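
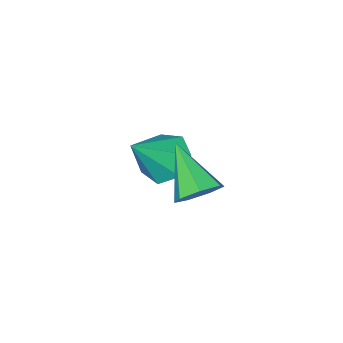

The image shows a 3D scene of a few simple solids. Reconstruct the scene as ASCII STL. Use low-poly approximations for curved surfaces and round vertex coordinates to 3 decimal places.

solid 
facet normal -0.696 0.023 -0.718
outer loop
vertex 0.028 -0.976 0.929
vertex -0.392 -0.706 1.345
vertex 0.029 -0.412 0.946
endloop
endfacet
facet normal 0.946 0.008 -0.323
outer loop
vertex 0.028 -0.976 0.929
vertex 0.029 -0.412 0.946
vertex 0.472 -0.734 2.235
endloop
endfacet
facet normal -0.696 0.022 -0.718
outer loop
vertex 0.029 -0.412 0.946
vertex -0.392 -0.706 1.345
vertex -0.288 -0.07 1.264
endloop
endfacet
facet normal 0.702 0.710 -0.064
outer loop
vertex 0.029 -0.412 0.946
vertex -0.288 -0.07 1.264
vertex 0.472 -0.734 2.235
endloop
endfacet
facet normal -0.697 0.023 -0.717
outer loop
vertex -0.288 -0.07 1.264
vertex -0.392 -0.706 1.345
vertex -0.682 -0.207 1.643
endloop
endfacet
facet normal 0.153 0.868 0.473
outer loop
vertex -0.288 -0.07 1.264
vertex -0.682 -0.207 1.643
vertex 0.472 -0.734 2.235
endloop
endfacet
facet normal -0.697 0.023 -0.717
outer loop
vertex -0.682 -0.207 1.643
vertex -0.392 -0.706 1.345
vertex -0.858 -0.72 1.798
endloop
endfacet
facet normal -0.287 0.366 0.885
outer loop
vertex -0.682 -0.207 1.643
vertex -0.858 -0.72 1.798
vertex 0.472 -0.734 2.235
endloop
endfacet
facet normal -0.697 0.022 -0.717
outer loop
vertex -0.858 -0.72 1.798
vertex -0.392 -0.706 1.345
vertex -0.683 -1.223 1.612
endloop
endfacet
facet normal -0.287 -0.419 0.861
outer loop
vertex -0.858 -0.72 1.798
vertex -0.683 -1.223 1.612
vertex 0.472 -0.734 2.235
endloop
endfacet
facet normal -0.696 0.021 -0.718
outer loop
vertex -0.683 -1.223 1.612
vertex -0.392 -0.706 1.345
vertex -0.288 -1.337 1.226
endloop
endfacet
facet normal 0.152 -0.895 0.420
outer loop
vertex -0.683 -1.223 1.612
vertex -0.288 -1.337 1.226
vertex 0.472 -0.734 2.235
endloop
endfacet
facet normal -0.697 0.020 -0.717
outer loop
vertex -0.288 -1.337 1.226
vertex -0.392 -0.706 1.345
vertex 0.028 -0.976 0.929
endloop
endfacet
facet normal 0.702 -0.704 -0.108
outer loop
vertex -0.288 -1.337 1.226
vertex 0.028 -0.976 0.929
vertex 0.472 -0.734 2.235
endloop
endfacet
facet normal 0.154 0.790 -0.594
outer loop
vertex 0.831 1.964 2.98
vertex 0.629 1.695 2.57
vertex 0.377 2.006 2.918
endloop
endfacet
facet normal -0.103 0.292 0.951
outer loop
vertex 0.831 1.964 2.98
vertex 0.377 2.006 2.918
vertex 0.431 0.685 3.33
endloop
endfacet
facet normal 0.154 0.790 -0.594
outer loop
vertex 0.377 2.006 2.918
vertex 0.629 1.695 2.57
vertex 0.113 1.814 2.594
endloop
endfacet
facet normal -0.807 0.145 0.572
outer loop
vertex 0.377 2.006 2.918
vertex 0.113 1.814 2.594
vertex 0.431 0.685 3.33
endloop
endfacet
facet normal 0.155 0.790 -0.593
outer loop
vertex 0.113 1.814 2.594
vertex 0.629 1.695 2.57
vertex 0.237 1.533 2.252
endloop
endfacet
facet normal -0.944 -0.319 -0.081
outer loop
vertex 0.113 1.814 2.594
vertex 0.237 1.533 2.252
vertex 0.431 0.685 3.33
endloop
endfacet
facet normal 0.155 0.790 -0.594
outer loop
vertex 0.237 1.533 2.252
vertex 0.629 1.695 2.57
vertex 0.656 1.374 2.15
endloop
endfacet
facet normal -0.411 -0.751 -0.517
outer loop
vertex 0.237 1.533 2.252
vertex 0.656 1.374 2.15
vertex 0.431 0.685 3.33
endloop
endfacet
facet normal 0.154 0.790 -0.594
outer loop
vertex 0.656 1.374 2.15
vertex 0.629 1.695 2.57
vertex 1.055 1.457 2.364
endloop
endfacet
facet normal 0.390 -0.826 -0.408
outer loop
vertex 0.656 1.374 2.15
vertex 1.055 1.457 2.364
vertex 0.431 0.685 3.33
endloop
endfacet
facet normal 0.153 0.789 -0.595
outer loop
vertex 1.055 1.457 2.364
vertex 0.629 1.695 2.57
vertex 1.132 1.72 2.733
endloop
endfacet
facet normal 0.858 -0.485 0.167
outer loop
vertex 1.055 1.457 2.364
vertex 1.132 1.72 2.733
vertex 0.431 0.685 3.33
endloop
endfacet
facet normal 0.153 0.790 -0.594
outer loop
vertex 1.132 1.72 2.733
vertex 0.629 1.695 2.57
vertex 0.831 1.964 2.98
endloop
endfacet
facet normal 0.639 0.010 0.769
outer loop
vertex 1.132 1.72 2.733
vertex 0.831 1.964 2.98
vertex 0.431 0.685 3.33
endloop
endfacet

endsolid


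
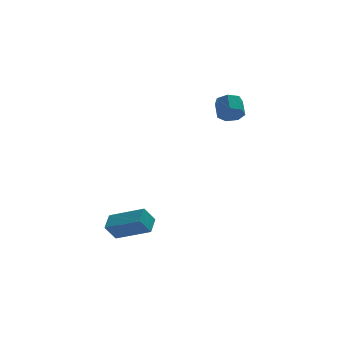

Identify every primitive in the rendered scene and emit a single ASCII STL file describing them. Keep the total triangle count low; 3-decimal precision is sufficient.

solid 
facet normal -0.540 -0.182 0.822
outer loop
vertex -3.222 -4.138 -1.822
vertex -4.877 -3.014 -2.662
vertex -3.609 -5.049 -2.278
endloop
endfacet
facet normal 0.762 -0.518 0.388
outer loop
vertex -3.003 -4.846 -3.198
vertex -3.222 -4.138 -1.822
vertex -3.609 -5.049 -2.278
endloop
endfacet
facet normal -0.540 -0.182 0.822
outer loop
vertex -3.609 -5.049 -2.278
vertex -4.877 -3.014 -2.662
vertex -5.264 -3.925 -3.118
endloop
endfacet
facet normal -0.355 -0.836 -0.418
outer loop
vertex -5.264 -3.925 -3.118
vertex -3.003 -4.846 -3.198
vertex -3.609 -5.049 -2.278
endloop
endfacet
facet normal 0.355 0.836 0.418
outer loop
vertex -3.222 -4.138 -1.822
vertex -4.271 -2.811 -3.582
vertex -4.877 -3.014 -2.662
endloop
endfacet
facet normal 0.762 -0.518 0.388
outer loop
vertex -2.616 -3.935 -2.742
vertex -3.222 -4.138 -1.822
vertex -3.003 -4.846 -3.198
endloop
endfacet
facet normal 0.355 0.836 0.418
outer loop
vertex -2.616 -3.935 -2.742
vertex -4.271 -2.811 -3.582
vertex -3.222 -4.138 -1.822
endloop
endfacet
facet normal -0.762 0.518 -0.388
outer loop
vertex -4.877 -3.014 -2.662
vertex -4.271 -2.811 -3.582
vertex -5.264 -3.925 -3.118
endloop
endfacet
facet normal -0.355 -0.836 -0.418
outer loop
vertex -4.658 -3.722 -4.038
vertex -3.003 -4.846 -3.198
vertex -5.264 -3.925 -3.118
endloop
endfacet
facet normal -0.762 0.518 -0.388
outer loop
vertex -5.264 -3.925 -3.118
vertex -4.271 -2.811 -3.582
vertex -4.658 -3.722 -4.038
endloop
endfacet
facet normal 0.540 0.182 -0.822
outer loop
vertex -4.658 -3.722 -4.038
vertex -2.616 -3.935 -2.742
vertex -3.003 -4.846 -3.198
endloop
endfacet
facet normal 0.540 0.182 -0.822
outer loop
vertex -4.271 -2.811 -3.582
vertex -2.616 -3.935 -2.742
vertex -4.658 -3.722 -4.038
endloop
endfacet
facet normal -0.068 -0.826 -0.559
outer loop
vertex 2.45 -1.612 3.918
vertex 1.961 -1.259 3.456
vertex 2.719 -1.29 3.409
endloop
endfacet
facet normal 0.911 -0.280 0.304
outer loop
vertex 2.45 -1.612 3.918
vertex 2.719 -1.29 3.409
vertex 2.529 -0.653 4.566
endloop
endfacet
facet normal 0.911 -0.279 0.303
outer loop
vertex 2.529 -0.653 4.566
vertex 2.719 -1.29 3.409
vertex 2.797 -0.331 4.057
endloop
endfacet
facet normal 0.067 0.827 0.558
outer loop
vertex 2.529 -0.653 4.566
vertex 2.797 -0.331 4.057
vertex 2.039 -0.301 4.104
endloop
endfacet
facet normal -0.068 -0.827 -0.558
outer loop
vertex 2.719 -1.29 3.409
vertex 1.961 -1.259 3.456
vertex 2.416 -0.945 2.935
endloop
endfacet
facet normal 0.886 0.208 -0.415
outer loop
vertex 2.719 -1.29 3.409
vertex 2.416 -0.945 2.935
vertex 2.797 -0.331 4.057
endloop
endfacet
facet normal 0.886 0.207 -0.414
outer loop
vertex 2.797 -0.331 4.057
vertex 2.416 -0.945 2.935
vertex 2.495 0.014 3.583
endloop
endfacet
facet normal 0.067 0.827 0.559
outer loop
vertex 2.797 -0.331 4.057
vertex 2.495 0.014 3.583
vertex 2.039 -0.301 4.104
endloop
endfacet
facet normal -0.068 -0.827 -0.558
outer loop
vertex 2.416 -0.945 2.935
vertex 1.961 -1.259 3.456
vertex 1.771 -0.837 2.854
endloop
endfacet
facet normal 0.193 0.538 -0.820
outer loop
vertex 2.416 -0.945 2.935
vertex 1.771 -0.837 2.854
vertex 2.495 0.014 3.583
endloop
endfacet
facet normal 0.193 0.539 -0.820
outer loop
vertex 2.495 0.014 3.583
vertex 1.771 -0.837 2.854
vertex 1.849 0.122 3.502
endloop
endfacet
facet normal 0.068 0.826 0.559
outer loop
vertex 2.495 0.014 3.583
vertex 1.849 0.122 3.502
vertex 2.039 -0.301 4.104
endloop
endfacet
facet normal -0.067 -0.827 -0.558
outer loop
vertex 1.771 -0.837 2.854
vertex 1.961 -1.259 3.456
vertex 1.269 -1.047 3.225
endloop
endfacet
facet normal -0.644 0.464 -0.609
outer loop
vertex 1.771 -0.837 2.854
vertex 1.269 -1.047 3.225
vertex 1.849 0.122 3.502
endloop
endfacet
facet normal -0.644 0.464 -0.609
outer loop
vertex 1.849 0.122 3.502
vertex 1.269 -1.047 3.225
vertex 1.347 -0.088 3.873
endloop
endfacet
facet normal 0.068 0.826 0.559
outer loop
vertex 1.849 0.122 3.502
vertex 1.347 -0.088 3.873
vertex 2.039 -0.301 4.104
endloop
endfacet
facet normal -0.067 -0.827 -0.558
outer loop
vertex 1.269 -1.047 3.225
vertex 1.961 -1.259 3.456
vertex 1.287 -1.417 3.771
endloop
endfacet
facet normal -0.997 0.040 0.060
outer loop
vertex 1.269 -1.047 3.225
vertex 1.287 -1.417 3.771
vertex 1.347 -0.088 3.873
endloop
endfacet
facet normal -0.997 0.040 0.062
outer loop
vertex 1.347 -0.088 3.873
vertex 1.287 -1.417 3.771
vertex 1.366 -0.458 4.419
endloop
endfacet
facet normal 0.068 0.827 0.558
outer loop
vertex 1.347 -0.088 3.873
vertex 1.366 -0.458 4.419
vertex 2.039 -0.301 4.104
endloop
endfacet
facet normal -0.068 -0.826 -0.560
outer loop
vertex 1.287 -1.417 3.771
vertex 1.961 -1.259 3.456
vertex 1.813 -1.669 4.079
endloop
endfacet
facet normal -0.599 -0.414 0.685
outer loop
vertex 1.287 -1.417 3.771
vertex 1.813 -1.669 4.079
vertex 1.366 -0.458 4.419
endloop
endfacet
facet normal -0.599 -0.414 0.685
outer loop
vertex 1.366 -0.458 4.419
vertex 1.813 -1.669 4.079
vertex 1.892 -0.71 4.727
endloop
endfacet
facet normal 0.069 0.826 0.559
outer loop
vertex 1.366 -0.458 4.419
vertex 1.892 -0.71 4.727
vertex 2.039 -0.301 4.104
endloop
endfacet
facet normal -0.068 -0.826 -0.560
outer loop
vertex 1.813 -1.669 4.079
vertex 1.961 -1.259 3.456
vertex 2.45 -1.612 3.918
endloop
endfacet
facet normal 0.250 -0.556 0.793
outer loop
vertex 1.813 -1.669 4.079
vertex 2.45 -1.612 3.918
vertex 1.892 -0.71 4.727
endloop
endfacet
facet normal 0.250 -0.556 0.793
outer loop
vertex 1.892 -0.71 4.727
vertex 2.45 -1.612 3.918
vertex 2.529 -0.653 4.566
endloop
endfacet
facet normal 0.067 0.827 0.559
outer loop
vertex 1.892 -0.71 4.727
vertex 2.529 -0.653 4.566
vertex 2.039 -0.301 4.104
endloop
endfacet

endsolid


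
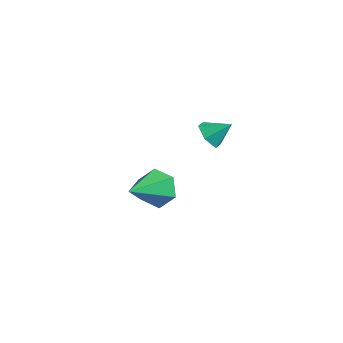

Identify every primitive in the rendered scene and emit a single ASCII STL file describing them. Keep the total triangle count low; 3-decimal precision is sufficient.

solid 
facet normal -0.547 -0.585 -0.599
outer loop
vertex -1.071 2.794 1.93
vertex -1.795 3.01 2.38
vertex -1.549 3.491 1.686
endloop
endfacet
facet normal 0.826 0.446 -0.344
outer loop
vertex -1.071 2.794 1.93
vertex -1.549 3.491 1.686
vertex -1.085 3.77 3.16
endloop
endfacet
facet normal -0.547 -0.585 -0.599
outer loop
vertex -1.549 3.491 1.686
vertex -1.795 3.01 2.38
vertex -2.273 3.707 2.136
endloop
endfacet
facet normal 0.145 0.963 -0.228
outer loop
vertex -1.549 3.491 1.686
vertex -2.273 3.707 2.136
vertex -1.085 3.77 3.16
endloop
endfacet
facet normal -0.547 -0.585 -0.599
outer loop
vertex -2.273 3.707 2.136
vertex -1.795 3.01 2.38
vertex -2.52 3.226 2.831
endloop
endfacet
facet normal -0.404 0.813 0.419
outer loop
vertex -2.273 3.707 2.136
vertex -2.52 3.226 2.831
vertex -1.085 3.77 3.16
endloop
endfacet
facet normal -0.547 -0.585 -0.599
outer loop
vertex -2.52 3.226 2.831
vertex -1.795 3.01 2.38
vertex -2.042 2.529 3.075
endloop
endfacet
facet normal -0.273 0.146 0.951
outer loop
vertex -2.52 3.226 2.831
vertex -2.042 2.529 3.075
vertex -1.085 3.77 3.16
endloop
endfacet
facet normal -0.546 -0.585 -0.599
outer loop
vertex -2.042 2.529 3.075
vertex -1.795 3.01 2.38
vertex -1.317 2.313 2.625
endloop
endfacet
facet normal 0.407 -0.371 0.834
outer loop
vertex -2.042 2.529 3.075
vertex -1.317 2.313 2.625
vertex -1.085 3.77 3.16
endloop
endfacet
facet normal -0.547 -0.585 -0.599
outer loop
vertex -1.317 2.313 2.625
vertex -1.795 3.01 2.38
vertex -1.071 2.794 1.93
endloop
endfacet
facet normal 0.957 -0.221 0.186
outer loop
vertex -1.317 2.313 2.625
vertex -1.071 2.794 1.93
vertex -1.085 3.77 3.16
endloop
endfacet
facet normal -0.221 0.890 -0.399
outer loop
vertex 0.946 -2.178 0.966
vertex 0.428 -1.896 1.883
vertex 1.491 -1.683 1.769
endloop
endfacet
facet normal 0.856 -0.386 -0.343
outer loop
vertex 0.946 -2.178 0.966
vertex 1.491 -1.683 1.769
vertex 0.912 -3.844 2.757
endloop
endfacet
facet normal -0.221 0.890 -0.399
outer loop
vertex 1.491 -1.683 1.769
vertex 0.428 -1.896 1.883
vertex 0.973 -1.4 2.686
endloop
endfacet
facet normal 0.870 -0.007 0.494
outer loop
vertex 1.491 -1.683 1.769
vertex 0.973 -1.4 2.686
vertex 0.912 -3.844 2.757
endloop
endfacet
facet normal -0.221 0.890 -0.400
outer loop
vertex 0.973 -1.4 2.686
vertex 0.428 -1.896 1.883
vertex -0.089 -1.613 2.799
endloop
endfacet
facet normal 0.101 0.026 0.995
outer loop
vertex 0.973 -1.4 2.686
vertex -0.089 -1.613 2.799
vertex 0.912 -3.844 2.757
endloop
endfacet
facet normal -0.221 0.890 -0.399
outer loop
vertex -0.089 -1.613 2.799
vertex 0.428 -1.896 1.883
vertex -0.635 -2.109 1.996
endloop
endfacet
facet normal -0.681 -0.318 0.660
outer loop
vertex -0.089 -1.613 2.799
vertex -0.635 -2.109 1.996
vertex 0.912 -3.844 2.757
endloop
endfacet
facet normal -0.221 0.890 -0.399
outer loop
vertex -0.635 -2.109 1.996
vertex 0.428 -1.896 1.883
vertex -0.117 -2.391 1.08
endloop
endfacet
facet normal -0.694 -0.697 -0.178
outer loop
vertex -0.635 -2.109 1.996
vertex -0.117 -2.391 1.08
vertex 0.912 -3.844 2.757
endloop
endfacet
facet normal -0.221 0.890 -0.399
outer loop
vertex -0.117 -2.391 1.08
vertex 0.428 -1.896 1.883
vertex 0.946 -2.178 0.966
endloop
endfacet
facet normal 0.074 -0.731 -0.678
outer loop
vertex -0.117 -2.391 1.08
vertex 0.946 -2.178 0.966
vertex 0.912 -3.844 2.757
endloop
endfacet

endsolid


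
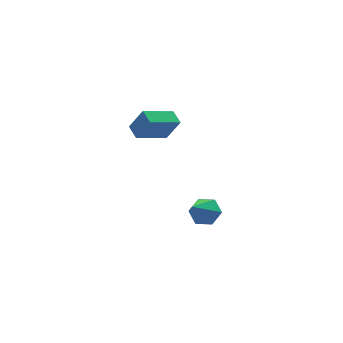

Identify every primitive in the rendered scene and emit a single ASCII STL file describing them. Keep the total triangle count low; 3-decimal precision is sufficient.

solid 
facet normal -0.398 0.312 -0.862
outer loop
vertex -4.644 2.547 2.054
vertex -4.791 3.426 2.44
vertex -2.835 3.124 1.427
endloop
endfacet
facet normal 0.151 -0.905 -0.398
outer loop
vertex -2.209 2.634 2.78
vertex -4.644 2.547 2.054
vertex -2.835 3.124 1.427
endloop
endfacet
facet normal -0.399 0.312 -0.862
outer loop
vertex -2.835 3.124 1.427
vertex -4.791 3.426 2.44
vertex -2.981 4.002 1.812
endloop
endfacet
facet normal 0.905 0.288 -0.314
outer loop
vertex -2.981 4.002 1.812
vertex -2.209 2.634 2.78
vertex -2.835 3.124 1.427
endloop
endfacet
facet normal -0.904 -0.289 0.314
outer loop
vertex -4.644 2.547 2.054
vertex -4.165 2.936 3.793
vertex -4.791 3.426 2.44
endloop
endfacet
facet normal 0.151 -0.906 -0.397
outer loop
vertex -4.019 2.058 3.408
vertex -4.644 2.547 2.054
vertex -2.209 2.634 2.78
endloop
endfacet
facet normal -0.905 -0.288 0.314
outer loop
vertex -4.019 2.058 3.408
vertex -4.165 2.936 3.793
vertex -4.644 2.547 2.054
endloop
endfacet
facet normal -0.150 0.905 0.397
outer loop
vertex -4.791 3.426 2.44
vertex -4.165 2.936 3.793
vertex -2.981 4.002 1.812
endloop
endfacet
facet normal 0.905 0.289 -0.313
outer loop
vertex -2.356 3.513 3.166
vertex -2.209 2.634 2.78
vertex -2.981 4.002 1.812
endloop
endfacet
facet normal -0.151 0.905 0.397
outer loop
vertex -2.981 4.002 1.812
vertex -4.165 2.936 3.793
vertex -2.356 3.513 3.166
endloop
endfacet
facet normal 0.399 -0.312 0.862
outer loop
vertex -2.356 3.513 3.166
vertex -4.019 2.058 3.408
vertex -2.209 2.634 2.78
endloop
endfacet
facet normal 0.398 -0.312 0.863
outer loop
vertex -4.165 2.936 3.793
vertex -4.019 2.058 3.408
vertex -2.356 3.513 3.166
endloop
endfacet
facet normal 0.532 0.557 -0.637
outer loop
vertex -0.221 2.808 -3.701
vertex -0.832 2.584 -4.407
vertex -0.991 3.358 -3.863
endloop
endfacet
facet normal 0.053 0.349 0.936
outer loop
vertex -0.221 2.808 -3.701
vertex -0.991 3.358 -3.863
vertex -1.928 1.436 -3.093
endloop
endfacet
facet normal 0.533 0.557 -0.637
outer loop
vertex -0.991 3.358 -3.863
vertex -0.832 2.584 -4.407
vertex -1.601 3.134 -4.569
endloop
endfacet
facet normal -0.717 0.531 0.451
outer loop
vertex -0.991 3.358 -3.863
vertex -1.601 3.134 -4.569
vertex -1.928 1.436 -3.093
endloop
endfacet
facet normal 0.532 0.556 -0.638
outer loop
vertex -1.601 3.134 -4.569
vertex -0.832 2.584 -4.407
vertex -1.443 2.359 -5.113
endloop
endfacet
facet normal -0.969 -0.026 -0.245
outer loop
vertex -1.601 3.134 -4.569
vertex -1.443 2.359 -5.113
vertex -1.928 1.436 -3.093
endloop
endfacet
facet normal 0.532 0.557 -0.638
outer loop
vertex -1.443 2.359 -5.113
vertex -0.832 2.584 -4.407
vertex -0.673 1.809 -4.951
endloop
endfacet
facet normal -0.451 -0.766 -0.458
outer loop
vertex -1.443 2.359 -5.113
vertex -0.673 1.809 -4.951
vertex -1.928 1.436 -3.093
endloop
endfacet
facet normal 0.533 0.557 -0.638
outer loop
vertex -0.673 1.809 -4.951
vertex -0.832 2.584 -4.407
vertex -0.062 2.033 -4.245
endloop
endfacet
facet normal 0.319 -0.948 0.025
outer loop
vertex -0.673 1.809 -4.951
vertex -0.062 2.033 -4.245
vertex -1.928 1.436 -3.093
endloop
endfacet
facet normal 0.533 0.557 -0.638
outer loop
vertex -0.062 2.033 -4.245
vertex -0.832 2.584 -4.407
vertex -0.221 2.808 -3.701
endloop
endfacet
facet normal 0.571 -0.390 0.723
outer loop
vertex -0.062 2.033 -4.245
vertex -0.221 2.808 -3.701
vertex -1.928 1.436 -3.093
endloop
endfacet

endsolid


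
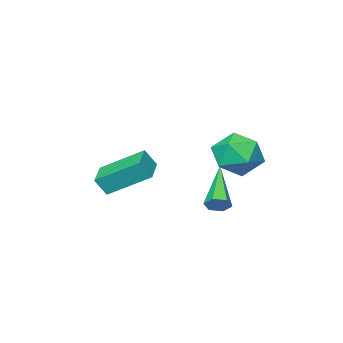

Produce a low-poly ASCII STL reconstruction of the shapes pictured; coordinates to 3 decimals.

solid 
facet normal 0.580 0.590 -0.561
outer loop
vertex -0.857 2.628 0.273
vertex -1.166 2.564 -0.114
vertex -1.241 2.941 0.205
endloop
endfacet
facet normal 0.152 0.384 0.911
outer loop
vertex -0.857 2.628 0.273
vertex -1.241 2.941 0.205
vertex -2.414 1.296 1.094
endloop
endfacet
facet normal 0.581 0.590 -0.560
outer loop
vertex -1.241 2.941 0.205
vertex -1.166 2.564 -0.114
vertex -1.55 2.877 -0.183
endloop
endfacet
facet normal -0.634 0.665 0.395
outer loop
vertex -1.241 2.941 0.205
vertex -1.55 2.877 -0.183
vertex -2.414 1.296 1.094
endloop
endfacet
facet normal 0.581 0.588 -0.563
outer loop
vertex -1.55 2.877 -0.183
vertex -1.166 2.564 -0.114
vertex -1.476 2.499 -0.502
endloop
endfacet
facet normal -0.900 0.165 -0.404
outer loop
vertex -1.55 2.877 -0.183
vertex -1.476 2.499 -0.502
vertex -2.414 1.296 1.094
endloop
endfacet
facet normal 0.580 0.589 -0.562
outer loop
vertex -1.476 2.499 -0.502
vertex -1.166 2.564 -0.114
vertex -1.092 2.186 -0.434
endloop
endfacet
facet normal -0.381 -0.617 -0.689
outer loop
vertex -1.476 2.499 -0.502
vertex -1.092 2.186 -0.434
vertex -2.414 1.296 1.094
endloop
endfacet
facet normal 0.580 0.589 -0.562
outer loop
vertex -1.092 2.186 -0.434
vertex -1.166 2.564 -0.114
vertex -0.782 2.251 -0.046
endloop
endfacet
facet normal 0.405 -0.898 -0.173
outer loop
vertex -1.092 2.186 -0.434
vertex -0.782 2.251 -0.046
vertex -2.414 1.296 1.094
endloop
endfacet
facet normal 0.580 0.590 -0.561
outer loop
vertex -0.782 2.251 -0.046
vertex -1.166 2.564 -0.114
vertex -0.857 2.628 0.273
endloop
endfacet
facet normal 0.670 -0.397 0.627
outer loop
vertex -0.782 2.251 -0.046
vertex -0.857 2.628 0.273
vertex -2.414 1.296 1.094
endloop
endfacet
facet normal 0.099 0.214 0.972
outer loop
vertex -2.179 3.401 2.862
vertex -2.033 2.401 3.067
vertex -1.227 3.007 2.852
endloop
endfacet
facet normal 0.320 0.759 0.568
outer loop
vertex -2.179 3.401 2.862
vertex -1.227 3.007 2.852
vertex -1.516 3.675 2.122
endloop
endfacet
facet normal -0.225 0.962 0.154
outer loop
vertex -2.179 3.401 2.862
vertex -1.516 3.675 2.122
vertex -2.501 3.482 1.887
endloop
endfacet
facet normal -0.783 0.542 0.304
outer loop
vertex -2.179 3.401 2.862
vertex -2.501 3.482 1.887
vertex -2.82 2.695 2.47
endloop
endfacet
facet normal -0.583 0.081 0.808
outer loop
vertex -2.179 3.401 2.862
vertex -2.82 2.695 2.47
vertex -2.033 2.401 3.067
endloop
endfacet
facet normal 0.842 0.520 0.143
outer loop
vertex -1.516 3.675 2.122
vertex -1.227 3.007 2.852
vertex -0.96 2.845 1.87
endloop
endfacet
facet normal 0.484 -0.362 0.797
outer loop
vertex -1.227 3.007 2.852
vertex -2.033 2.401 3.067
vertex -1.279 2.058 2.453
endloop
endfacet
facet normal -0.619 -0.577 0.533
outer loop
vertex -2.033 2.401 3.067
vertex -2.82 2.695 2.47
vertex -2.264 1.865 2.218
endloop
endfacet
facet normal -0.943 0.171 -0.285
outer loop
vertex -2.82 2.695 2.47
vertex -2.501 3.482 1.887
vertex -2.553 2.533 1.488
endloop
endfacet
facet normal -0.041 0.850 -0.525
outer loop
vertex -2.501 3.482 1.887
vertex -1.516 3.675 2.122
vertex -1.747 3.139 1.273
endloop
endfacet
facet normal 0.783 -0.542 -0.304
outer loop
vertex -1.601 2.139 1.478
vertex -0.96 2.845 1.87
vertex -1.279 2.058 2.453
endloop
endfacet
facet normal 0.225 -0.962 -0.154
outer loop
vertex -1.601 2.139 1.478
vertex -1.279 2.058 2.453
vertex -2.264 1.865 2.218
endloop
endfacet
facet normal -0.320 -0.759 -0.568
outer loop
vertex -1.601 2.139 1.478
vertex -2.264 1.865 2.218
vertex -2.553 2.533 1.488
endloop
endfacet
facet normal -0.099 -0.214 -0.972
outer loop
vertex -1.601 2.139 1.478
vertex -2.553 2.533 1.488
vertex -1.747 3.139 1.273
endloop
endfacet
facet normal 0.583 -0.081 -0.808
outer loop
vertex -1.601 2.139 1.478
vertex -1.747 3.139 1.273
vertex -0.96 2.845 1.87
endloop
endfacet
facet normal 0.943 -0.171 0.285
outer loop
vertex -1.279 2.058 2.453
vertex -0.96 2.845 1.87
vertex -1.227 3.007 2.852
endloop
endfacet
facet normal 0.041 -0.850 0.525
outer loop
vertex -2.264 1.865 2.218
vertex -1.279 2.058 2.453
vertex -2.033 2.401 3.067
endloop
endfacet
facet normal -0.842 -0.520 -0.143
outer loop
vertex -2.553 2.533 1.488
vertex -2.264 1.865 2.218
vertex -2.82 2.695 2.47
endloop
endfacet
facet normal -0.484 0.362 -0.797
outer loop
vertex -1.747 3.139 1.273
vertex -2.553 2.533 1.488
vertex -2.501 3.482 1.887
endloop
endfacet
facet normal 0.619 0.577 -0.533
outer loop
vertex -0.96 2.845 1.87
vertex -1.747 3.139 1.273
vertex -1.516 3.675 2.122
endloop
endfacet
facet normal -0.735 -0.664 0.139
outer loop
vertex -0.77 -0.863 1.671
vertex -1.126 -0.614 0.976
vertex 0.219 -2.162 0.699
endloop
endfacet
facet normal 0.434 -0.304 0.848
outer loop
vertex 1.146 -1.326 0.524
vertex -0.77 -0.863 1.671
vertex 0.219 -2.162 0.699
endloop
endfacet
facet normal -0.735 -0.664 0.139
outer loop
vertex 0.219 -2.162 0.699
vertex -1.126 -0.614 0.976
vertex -0.137 -1.913 0.004
endloop
endfacet
facet normal 0.520 -0.684 -0.512
outer loop
vertex -0.137 -1.913 0.004
vertex 1.146 -1.326 0.524
vertex 0.219 -2.162 0.699
endloop
endfacet
facet normal -0.520 0.684 0.512
outer loop
vertex -0.77 -0.863 1.671
vertex -0.199 0.222 0.801
vertex -1.126 -0.614 0.976
endloop
endfacet
facet normal 0.434 -0.304 0.848
outer loop
vertex 0.157 -0.027 1.496
vertex -0.77 -0.863 1.671
vertex 1.146 -1.326 0.524
endloop
endfacet
facet normal -0.520 0.684 0.512
outer loop
vertex 0.157 -0.027 1.496
vertex -0.199 0.222 0.801
vertex -0.77 -0.863 1.671
endloop
endfacet
facet normal -0.434 0.304 -0.848
outer loop
vertex -1.126 -0.614 0.976
vertex -0.199 0.222 0.801
vertex -0.137 -1.913 0.004
endloop
endfacet
facet normal 0.520 -0.684 -0.512
outer loop
vertex 0.79 -1.077 -0.171
vertex 1.146 -1.326 0.524
vertex -0.137 -1.913 0.004
endloop
endfacet
facet normal -0.434 0.304 -0.848
outer loop
vertex -0.137 -1.913 0.004
vertex -0.199 0.222 0.801
vertex 0.79 -1.077 -0.171
endloop
endfacet
facet normal 0.735 0.664 -0.139
outer loop
vertex 0.79 -1.077 -0.171
vertex 0.157 -0.027 1.496
vertex 1.146 -1.326 0.524
endloop
endfacet
facet normal 0.735 0.664 -0.139
outer loop
vertex -0.199 0.222 0.801
vertex 0.157 -0.027 1.496
vertex 0.79 -1.077 -0.171
endloop
endfacet

endsolid


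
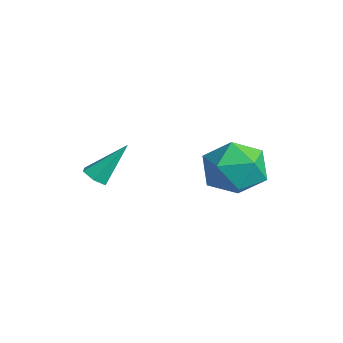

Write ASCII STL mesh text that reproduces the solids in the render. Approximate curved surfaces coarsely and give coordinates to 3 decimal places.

solid 
facet normal 0.276 0.433 0.858
outer loop
vertex 0.538 4.663 -2.308
vertex 0.441 3.637 -1.759
vertex 1.458 3.947 -2.242
endloop
endfacet
facet normal 0.572 0.763 0.300
outer loop
vertex 0.538 4.663 -2.308
vertex 1.458 3.947 -2.242
vertex 1.228 4.511 -3.238
endloop
endfacet
facet normal 0.046 0.991 -0.128
outer loop
vertex 0.538 4.663 -2.308
vertex 1.228 4.511 -3.238
vertex 0.069 4.548 -3.371
endloop
endfacet
facet normal -0.575 0.801 0.167
outer loop
vertex 0.538 4.663 -2.308
vertex 0.069 4.548 -3.371
vertex -0.417 4.009 -2.457
endloop
endfacet
facet normal -0.434 0.457 0.777
outer loop
vertex 0.538 4.663 -2.308
vertex -0.417 4.009 -2.457
vertex 0.441 3.637 -1.759
endloop
endfacet
facet normal 0.957 0.283 -0.061
outer loop
vertex 1.228 4.511 -3.238
vertex 1.458 3.947 -2.242
vertex 1.557 3.391 -3.263
endloop
endfacet
facet normal 0.477 -0.251 0.843
outer loop
vertex 1.458 3.947 -2.242
vertex 0.441 3.637 -1.759
vertex 1.071 2.852 -2.349
endloop
endfacet
facet normal -0.670 -0.213 0.711
outer loop
vertex 0.441 3.637 -1.759
vertex -0.417 4.009 -2.457
vertex -0.088 2.889 -2.482
endloop
endfacet
facet normal -0.898 0.344 -0.274
outer loop
vertex -0.417 4.009 -2.457
vertex 0.069 4.548 -3.371
vertex -0.318 3.453 -3.478
endloop
endfacet
facet normal 0.107 0.651 -0.752
outer loop
vertex 0.069 4.548 -3.371
vertex 1.228 4.511 -3.238
vertex 0.699 3.763 -3.961
endloop
endfacet
facet normal 0.575 -0.801 -0.167
outer loop
vertex 0.602 2.737 -3.412
vertex 1.557 3.391 -3.263
vertex 1.071 2.852 -2.349
endloop
endfacet
facet normal -0.046 -0.991 0.128
outer loop
vertex 0.602 2.737 -3.412
vertex 1.071 2.852 -2.349
vertex -0.088 2.889 -2.482
endloop
endfacet
facet normal -0.572 -0.763 -0.300
outer loop
vertex 0.602 2.737 -3.412
vertex -0.088 2.889 -2.482
vertex -0.318 3.453 -3.478
endloop
endfacet
facet normal -0.276 -0.433 -0.858
outer loop
vertex 0.602 2.737 -3.412
vertex -0.318 3.453 -3.478
vertex 0.699 3.763 -3.961
endloop
endfacet
facet normal 0.434 -0.457 -0.777
outer loop
vertex 0.602 2.737 -3.412
vertex 0.699 3.763 -3.961
vertex 1.557 3.391 -3.263
endloop
endfacet
facet normal 0.898 -0.344 0.274
outer loop
vertex 1.071 2.852 -2.349
vertex 1.557 3.391 -3.263
vertex 1.458 3.947 -2.242
endloop
endfacet
facet normal -0.107 -0.651 0.752
outer loop
vertex -0.088 2.889 -2.482
vertex 1.071 2.852 -2.349
vertex 0.441 3.637 -1.759
endloop
endfacet
facet normal -0.957 -0.283 0.061
outer loop
vertex -0.318 3.453 -3.478
vertex -0.088 2.889 -2.482
vertex -0.417 4.009 -2.457
endloop
endfacet
facet normal -0.477 0.251 -0.843
outer loop
vertex 0.699 3.763 -3.961
vertex -0.318 3.453 -3.478
vertex 0.069 4.548 -3.371
endloop
endfacet
facet normal 0.670 0.213 -0.711
outer loop
vertex 1.557 3.391 -3.263
vertex 0.699 3.763 -3.961
vertex 1.228 4.511 -3.238
endloop
endfacet
facet normal -0.089 -0.637 -0.766
outer loop
vertex -1.068 -0.397 -3.363
vertex -1.524 -0.182 -3.489
vertex -1.083 0.003 -3.694
endloop
endfacet
facet normal 0.984 0.133 0.116
outer loop
vertex -1.068 -0.397 -3.363
vertex -1.083 0.003 -3.694
vertex -1.376 0.882 -2.211
endloop
endfacet
facet normal -0.088 -0.638 -0.765
outer loop
vertex -1.083 0.003 -3.694
vertex -1.524 -0.182 -3.489
vertex -1.539 0.218 -3.821
endloop
endfacet
facet normal 0.479 0.793 -0.376
outer loop
vertex -1.083 0.003 -3.694
vertex -1.539 0.218 -3.821
vertex -1.376 0.882 -2.211
endloop
endfacet
facet normal -0.088 -0.638 -0.765
outer loop
vertex -1.539 0.218 -3.821
vertex -1.524 -0.182 -3.489
vertex -1.98 0.033 -3.616
endloop
endfacet
facet normal -0.482 0.826 -0.292
outer loop
vertex -1.539 0.218 -3.821
vertex -1.98 0.033 -3.616
vertex -1.376 0.882 -2.211
endloop
endfacet
facet normal -0.088 -0.638 -0.765
outer loop
vertex -1.98 0.033 -3.616
vertex -1.524 -0.182 -3.489
vertex -1.964 -0.367 -3.284
endloop
endfacet
facet normal -0.938 0.198 0.284
outer loop
vertex -1.98 0.033 -3.616
vertex -1.964 -0.367 -3.284
vertex -1.376 0.882 -2.211
endloop
endfacet
facet normal -0.089 -0.637 -0.766
outer loop
vertex -1.964 -0.367 -3.284
vertex -1.524 -0.182 -3.489
vertex -1.508 -0.582 -3.158
endloop
endfacet
facet normal -0.432 -0.462 0.775
outer loop
vertex -1.964 -0.367 -3.284
vertex -1.508 -0.582 -3.158
vertex -1.376 0.882 -2.211
endloop
endfacet
facet normal -0.089 -0.637 -0.766
outer loop
vertex -1.508 -0.582 -3.158
vertex -1.524 -0.182 -3.489
vertex -1.068 -0.397 -3.363
endloop
endfacet
facet normal 0.529 -0.494 0.690
outer loop
vertex -1.508 -0.582 -3.158
vertex -1.068 -0.397 -3.363
vertex -1.376 0.882 -2.211
endloop
endfacet

endsolid


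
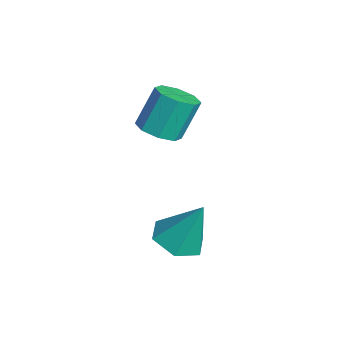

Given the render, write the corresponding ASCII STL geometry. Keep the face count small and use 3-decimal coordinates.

solid 
facet normal 0.164 -0.432 -0.887
outer loop
vertex 1.56 3.179 -1.971
vertex 1.023 3.294 -2.126
vertex 1.521 3.567 -2.167
endloop
endfacet
facet normal 0.983 0.153 0.106
outer loop
vertex 1.56 3.179 -1.971
vertex 1.521 3.567 -2.167
vertex 1.374 3.672 -0.96
endloop
endfacet
facet normal 0.983 0.150 0.107
outer loop
vertex 1.374 3.672 -0.96
vertex 1.521 3.567 -2.167
vertex 1.336 4.06 -1.156
endloop
endfacet
facet normal -0.163 0.432 0.887
outer loop
vertex 1.374 3.672 -0.96
vertex 1.336 4.06 -1.156
vertex 0.837 3.786 -1.114
endloop
endfacet
facet normal 0.164 -0.432 -0.887
outer loop
vertex 1.521 3.567 -2.167
vertex 1.023 3.294 -2.126
vertex 1.191 3.795 -2.339
endloop
endfacet
facet normal 0.634 0.735 -0.242
outer loop
vertex 1.521 3.567 -2.167
vertex 1.191 3.795 -2.339
vertex 1.336 4.06 -1.156
endloop
endfacet
facet normal 0.631 0.737 -0.242
outer loop
vertex 1.336 4.06 -1.156
vertex 1.191 3.795 -2.339
vertex 1.005 4.287 -1.328
endloop
endfacet
facet normal -0.163 0.433 0.886
outer loop
vertex 1.336 4.06 -1.156
vertex 1.005 4.287 -1.328
vertex 0.837 3.786 -1.114
endloop
endfacet
facet normal 0.162 -0.432 -0.888
outer loop
vertex 1.191 3.795 -2.339
vertex 1.023 3.294 -2.126
vertex 0.762 3.729 -2.385
endloop
endfacet
facet normal -0.089 0.889 -0.449
outer loop
vertex 1.191 3.795 -2.339
vertex 0.762 3.729 -2.385
vertex 1.005 4.287 -1.328
endloop
endfacet
facet normal -0.089 0.889 -0.449
outer loop
vertex 1.005 4.287 -1.328
vertex 0.762 3.729 -2.385
vertex 0.577 4.221 -1.374
endloop
endfacet
facet normal -0.162 0.433 0.887
outer loop
vertex 1.005 4.287 -1.328
vertex 0.577 4.221 -1.374
vertex 0.837 3.786 -1.114
endloop
endfacet
facet normal 0.163 -0.431 -0.888
outer loop
vertex 0.762 3.729 -2.385
vertex 1.023 3.294 -2.126
vertex 0.486 3.408 -2.28
endloop
endfacet
facet normal -0.757 0.522 -0.393
outer loop
vertex 0.762 3.729 -2.385
vertex 0.486 3.408 -2.28
vertex 0.577 4.221 -1.374
endloop
endfacet
facet normal -0.755 0.524 -0.394
outer loop
vertex 0.577 4.221 -1.374
vertex 0.486 3.408 -2.28
vertex 0.3 3.901 -1.269
endloop
endfacet
facet normal -0.163 0.432 0.887
outer loop
vertex 0.577 4.221 -1.374
vertex 0.3 3.901 -1.269
vertex 0.837 3.786 -1.114
endloop
endfacet
facet normal 0.163 -0.432 -0.887
outer loop
vertex 0.486 3.408 -2.28
vertex 1.023 3.294 -2.126
vertex 0.524 3.02 -2.084
endloop
endfacet
facet normal -0.983 -0.151 -0.107
outer loop
vertex 0.486 3.408 -2.28
vertex 0.524 3.02 -2.084
vertex 0.3 3.901 -1.269
endloop
endfacet
facet normal -0.983 -0.152 -0.106
outer loop
vertex 0.3 3.901 -1.269
vertex 0.524 3.02 -2.084
vertex 0.339 3.513 -1.073
endloop
endfacet
facet normal -0.164 0.432 0.887
outer loop
vertex 0.3 3.901 -1.269
vertex 0.339 3.513 -1.073
vertex 0.837 3.786 -1.114
endloop
endfacet
facet normal 0.163 -0.433 -0.886
outer loop
vertex 0.524 3.02 -2.084
vertex 1.023 3.294 -2.126
vertex 0.855 2.793 -1.912
endloop
endfacet
facet normal -0.631 -0.736 0.243
outer loop
vertex 0.524 3.02 -2.084
vertex 0.855 2.793 -1.912
vertex 0.339 3.513 -1.073
endloop
endfacet
facet normal -0.634 -0.735 0.241
outer loop
vertex 0.339 3.513 -1.073
vertex 0.855 2.793 -1.912
vertex 0.669 3.285 -0.901
endloop
endfacet
facet normal -0.164 0.432 0.887
outer loop
vertex 0.339 3.513 -1.073
vertex 0.669 3.285 -0.901
vertex 0.837 3.786 -1.114
endloop
endfacet
facet normal 0.162 -0.433 -0.887
outer loop
vertex 0.855 2.793 -1.912
vertex 1.023 3.294 -2.126
vertex 1.283 2.859 -1.866
endloop
endfacet
facet normal 0.089 -0.889 0.449
outer loop
vertex 0.855 2.793 -1.912
vertex 1.283 2.859 -1.866
vertex 0.669 3.285 -0.901
endloop
endfacet
facet normal 0.089 -0.889 0.449
outer loop
vertex 0.669 3.285 -0.901
vertex 1.283 2.859 -1.866
vertex 1.098 3.351 -0.855
endloop
endfacet
facet normal -0.162 0.432 0.888
outer loop
vertex 0.669 3.285 -0.901
vertex 1.098 3.351 -0.855
vertex 0.837 3.786 -1.114
endloop
endfacet
facet normal 0.163 -0.432 -0.887
outer loop
vertex 1.283 2.859 -1.866
vertex 1.023 3.294 -2.126
vertex 1.56 3.179 -1.971
endloop
endfacet
facet normal 0.755 -0.525 0.393
outer loop
vertex 1.283 2.859 -1.866
vertex 1.56 3.179 -1.971
vertex 1.098 3.351 -0.855
endloop
endfacet
facet normal 0.757 -0.522 0.394
outer loop
vertex 1.098 3.351 -0.855
vertex 1.56 3.179 -1.971
vertex 1.374 3.672 -0.96
endloop
endfacet
facet normal -0.163 0.431 0.888
outer loop
vertex 1.098 3.351 -0.855
vertex 1.374 3.672 -0.96
vertex 0.837 3.786 -1.114
endloop
endfacet
facet normal -0.224 -0.380 -0.898
outer loop
vertex 4.006 3.032 -4.08
vertex 3.383 3.239 -4.012
vertex 3.833 3.633 -4.291
endloop
endfacet
facet normal 0.950 0.301 0.079
outer loop
vertex 4.006 3.032 -4.08
vertex 3.833 3.633 -4.291
vertex 3.677 3.741 -2.828
endloop
endfacet
facet normal -0.223 -0.381 -0.897
outer loop
vertex 3.833 3.633 -4.291
vertex 3.383 3.239 -4.012
vertex 3.21 3.839 -4.224
endloop
endfacet
facet normal 0.310 0.950 -0.037
outer loop
vertex 3.833 3.633 -4.291
vertex 3.21 3.839 -4.224
vertex 3.677 3.741 -2.828
endloop
endfacet
facet normal -0.223 -0.381 -0.897
outer loop
vertex 3.21 3.839 -4.224
vertex 3.383 3.239 -4.012
vertex 2.76 3.445 -3.945
endloop
endfacet
facet normal -0.551 0.799 0.240
outer loop
vertex 3.21 3.839 -4.224
vertex 2.76 3.445 -3.945
vertex 3.677 3.741 -2.828
endloop
endfacet
facet normal -0.223 -0.381 -0.897
outer loop
vertex 2.76 3.445 -3.945
vertex 3.383 3.239 -4.012
vertex 2.933 2.845 -3.733
endloop
endfacet
facet normal -0.773 0.001 0.634
outer loop
vertex 2.76 3.445 -3.945
vertex 2.933 2.845 -3.733
vertex 3.677 3.741 -2.828
endloop
endfacet
facet normal -0.224 -0.380 -0.898
outer loop
vertex 2.933 2.845 -3.733
vertex 3.383 3.239 -4.012
vertex 3.556 2.638 -3.801
endloop
endfacet
facet normal -0.133 -0.647 0.750
outer loop
vertex 2.933 2.845 -3.733
vertex 3.556 2.638 -3.801
vertex 3.677 3.741 -2.828
endloop
endfacet
facet normal -0.224 -0.380 -0.898
outer loop
vertex 3.556 2.638 -3.801
vertex 3.383 3.239 -4.012
vertex 4.006 3.032 -4.08
endloop
endfacet
facet normal 0.728 -0.497 0.473
outer loop
vertex 3.556 2.638 -3.801
vertex 4.006 3.032 -4.08
vertex 3.677 3.741 -2.828
endloop
endfacet

endsolid


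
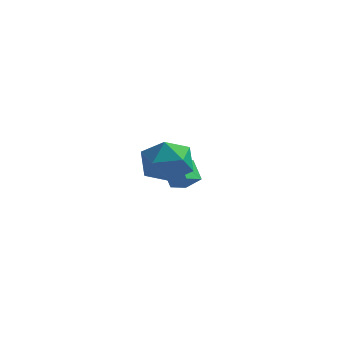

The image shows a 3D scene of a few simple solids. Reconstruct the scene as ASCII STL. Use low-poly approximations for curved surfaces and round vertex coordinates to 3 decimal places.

solid 
facet normal -0.328 0.937 -0.119
outer loop
vertex 3.059 -0.792 -0.208
vertex 2.075 -1.148 -0.302
vertex 2.454 -0.895 0.646
endloop
endfacet
facet normal 0.255 0.922 0.292
outer loop
vertex 3.059 -0.792 -0.208
vertex 2.454 -0.895 0.646
vertex 3.464 -1.185 0.679
endloop
endfacet
facet normal 0.781 0.619 -0.083
outer loop
vertex 3.059 -0.792 -0.208
vertex 3.464 -1.185 0.679
vertex 3.709 -1.618 -0.247
endloop
endfacet
facet normal 0.524 0.447 -0.725
outer loop
vertex 3.059 -0.792 -0.208
vertex 3.709 -1.618 -0.247
vertex 2.85 -1.595 -0.854
endloop
endfacet
facet normal -0.161 0.644 -0.748
outer loop
vertex 3.059 -0.792 -0.208
vertex 2.85 -1.595 -0.854
vertex 2.075 -1.148 -0.302
endloop
endfacet
facet normal 0.117 0.505 0.855
outer loop
vertex 3.464 -1.185 0.679
vertex 2.454 -0.895 0.646
vertex 2.73 -1.785 1.134
endloop
endfacet
facet normal -0.827 0.530 0.189
outer loop
vertex 2.454 -0.895 0.646
vertex 2.075 -1.148 -0.302
vertex 1.871 -1.762 0.527
endloop
endfacet
facet normal -0.558 0.055 -0.828
outer loop
vertex 2.075 -1.148 -0.302
vertex 2.85 -1.595 -0.854
vertex 2.116 -2.195 -0.399
endloop
endfacet
facet normal 0.552 -0.263 -0.791
outer loop
vertex 2.85 -1.595 -0.854
vertex 3.709 -1.618 -0.247
vertex 3.126 -2.485 -0.366
endloop
endfacet
facet normal 0.968 0.015 0.249
outer loop
vertex 3.709 -1.618 -0.247
vertex 3.464 -1.185 0.679
vertex 3.505 -2.232 0.582
endloop
endfacet
facet normal -0.524 -0.447 0.725
outer loop
vertex 2.521 -2.588 0.488
vertex 2.73 -1.785 1.134
vertex 1.871 -1.762 0.527
endloop
endfacet
facet normal -0.781 -0.619 0.083
outer loop
vertex 2.521 -2.588 0.488
vertex 1.871 -1.762 0.527
vertex 2.116 -2.195 -0.399
endloop
endfacet
facet normal -0.255 -0.922 -0.292
outer loop
vertex 2.521 -2.588 0.488
vertex 2.116 -2.195 -0.399
vertex 3.126 -2.485 -0.366
endloop
endfacet
facet normal 0.328 -0.937 0.119
outer loop
vertex 2.521 -2.588 0.488
vertex 3.126 -2.485 -0.366
vertex 3.505 -2.232 0.582
endloop
endfacet
facet normal 0.161 -0.644 0.748
outer loop
vertex 2.521 -2.588 0.488
vertex 3.505 -2.232 0.582
vertex 2.73 -1.785 1.134
endloop
endfacet
facet normal -0.552 0.263 0.791
outer loop
vertex 1.871 -1.762 0.527
vertex 2.73 -1.785 1.134
vertex 2.454 -0.895 0.646
endloop
endfacet
facet normal -0.968 -0.015 -0.249
outer loop
vertex 2.116 -2.195 -0.399
vertex 1.871 -1.762 0.527
vertex 2.075 -1.148 -0.302
endloop
endfacet
facet normal -0.117 -0.505 -0.855
outer loop
vertex 3.126 -2.485 -0.366
vertex 2.116 -2.195 -0.399
vertex 2.85 -1.595 -0.854
endloop
endfacet
facet normal 0.827 -0.530 -0.189
outer loop
vertex 3.505 -2.232 0.582
vertex 3.126 -2.485 -0.366
vertex 3.709 -1.618 -0.247
endloop
endfacet
facet normal 0.558 -0.055 0.828
outer loop
vertex 2.73 -1.785 1.134
vertex 3.505 -2.232 0.582
vertex 3.464 -1.185 0.679
endloop
endfacet
facet normal -0.481 0.619 0.621
outer loop
vertex 2.019 2.68 -2.126
vertex 2.44 3.314 -2.432
vertex 1.379 2.805 -2.747
endloop
endfacet
facet normal -0.513 -0.773 0.373
outer loop
vertex 1.86 2.186 -3.368
vertex 2.019 2.68 -2.126
vertex 1.379 2.805 -2.747
endloop
endfacet
facet normal -0.481 0.619 0.621
outer loop
vertex 1.379 2.805 -2.747
vertex 2.44 3.314 -2.432
vertex 1.8 3.439 -3.053
endloop
endfacet
facet normal -0.711 0.139 -0.689
outer loop
vertex 1.8 3.439 -3.053
vertex 1.86 2.186 -3.368
vertex 1.379 2.805 -2.747
endloop
endfacet
facet normal 0.711 -0.139 0.689
outer loop
vertex 2.019 2.68 -2.126
vertex 2.921 2.695 -3.053
vertex 2.44 3.314 -2.432
endloop
endfacet
facet normal -0.513 -0.773 0.373
outer loop
vertex 2.5 2.061 -2.747
vertex 2.019 2.68 -2.126
vertex 1.86 2.186 -3.368
endloop
endfacet
facet normal 0.711 -0.139 0.689
outer loop
vertex 2.5 2.061 -2.747
vertex 2.921 2.695 -3.053
vertex 2.019 2.68 -2.126
endloop
endfacet
facet normal 0.513 0.773 -0.373
outer loop
vertex 2.44 3.314 -2.432
vertex 2.921 2.695 -3.053
vertex 1.8 3.439 -3.053
endloop
endfacet
facet normal -0.711 0.139 -0.689
outer loop
vertex 2.281 2.82 -3.674
vertex 1.86 2.186 -3.368
vertex 1.8 3.439 -3.053
endloop
endfacet
facet normal 0.513 0.773 -0.373
outer loop
vertex 1.8 3.439 -3.053
vertex 2.921 2.695 -3.053
vertex 2.281 2.82 -3.674
endloop
endfacet
facet normal 0.481 -0.619 -0.621
outer loop
vertex 2.281 2.82 -3.674
vertex 2.5 2.061 -2.747
vertex 1.86 2.186 -3.368
endloop
endfacet
facet normal 0.481 -0.619 -0.621
outer loop
vertex 2.921 2.695 -3.053
vertex 2.5 2.061 -2.747
vertex 2.281 2.82 -3.674
endloop
endfacet

endsolid


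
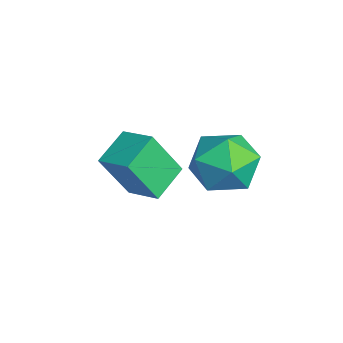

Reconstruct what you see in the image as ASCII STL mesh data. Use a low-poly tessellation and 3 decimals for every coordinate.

solid 
facet normal -0.762 -0.563 -0.322
outer loop
vertex 0.085 0.484 -0.055
vertex -0.705 1.305 0.379
vertex 0.112 1.285 -1.52
endloop
endfacet
facet normal 0.648 -0.673 -0.356
outer loop
vertex 0.965 1.915 -1.159
vertex 0.085 0.484 -0.055
vertex 0.112 1.285 -1.52
endloop
endfacet
facet normal -0.762 -0.562 -0.322
outer loop
vertex 0.112 1.285 -1.52
vertex -0.705 1.305 0.379
vertex -0.678 2.107 -1.085
endloop
endfacet
facet normal 0.017 0.480 -0.877
outer loop
vertex -0.678 2.107 -1.085
vertex 0.965 1.915 -1.159
vertex 0.112 1.285 -1.52
endloop
endfacet
facet normal -0.017 -0.480 0.877
outer loop
vertex 0.085 0.484 -0.055
vertex 0.148 1.935 0.74
vertex -0.705 1.305 0.379
endloop
endfacet
facet normal 0.647 -0.673 -0.357
outer loop
vertex 0.938 1.113 0.305
vertex 0.085 0.484 -0.055
vertex 0.965 1.915 -1.159
endloop
endfacet
facet normal -0.016 -0.480 0.877
outer loop
vertex 0.938 1.113 0.305
vertex 0.148 1.935 0.74
vertex 0.085 0.484 -0.055
endloop
endfacet
facet normal -0.648 0.673 0.357
outer loop
vertex -0.705 1.305 0.379
vertex 0.148 1.935 0.74
vertex -0.678 2.107 -1.085
endloop
endfacet
facet normal 0.017 0.480 -0.877
outer loop
vertex 0.175 2.736 -0.725
vertex 0.965 1.915 -1.159
vertex -0.678 2.107 -1.085
endloop
endfacet
facet normal -0.647 0.674 0.356
outer loop
vertex -0.678 2.107 -1.085
vertex 0.148 1.935 0.74
vertex 0.175 2.736 -0.725
endloop
endfacet
facet normal 0.761 0.562 0.322
outer loop
vertex 0.175 2.736 -0.725
vertex 0.938 1.113 0.305
vertex 0.965 1.915 -1.159
endloop
endfacet
facet normal 0.762 0.562 0.321
outer loop
vertex 0.148 1.935 0.74
vertex 0.938 1.113 0.305
vertex 0.175 2.736 -0.725
endloop
endfacet
facet normal -0.964 0.070 0.257
outer loop
vertex 1.804 3.285 1.216
vertex 2.009 2.816 2.111
vertex 2.065 3.842 2.043
endloop
endfacet
facet normal -0.774 0.611 -0.167
outer loop
vertex 1.804 3.285 1.216
vertex 2.065 3.842 2.043
vertex 2.453 4.08 1.119
endloop
endfacet
facet normal -0.529 0.336 -0.779
outer loop
vertex 1.804 3.285 1.216
vertex 2.453 4.08 1.119
vertex 2.636 3.2 0.615
endloop
endfacet
facet normal -0.568 -0.376 -0.733
outer loop
vertex 1.804 3.285 1.216
vertex 2.636 3.2 0.615
vertex 2.362 2.419 1.228
endloop
endfacet
facet normal -0.837 -0.540 -0.092
outer loop
vertex 1.804 3.285 1.216
vertex 2.362 2.419 1.228
vertex 2.009 2.816 2.111
endloop
endfacet
facet normal -0.237 0.960 0.148
outer loop
vertex 2.453 4.08 1.119
vertex 2.065 3.842 2.043
vertex 3.058 4.101 1.952
endloop
endfacet
facet normal -0.544 0.085 0.835
outer loop
vertex 2.065 3.842 2.043
vertex 2.009 2.816 2.111
vertex 2.784 3.32 2.565
endloop
endfacet
facet normal -0.340 -0.901 0.269
outer loop
vertex 2.009 2.816 2.111
vertex 2.362 2.419 1.228
vertex 2.967 2.44 2.061
endloop
endfacet
facet normal 0.095 -0.635 -0.767
outer loop
vertex 2.362 2.419 1.228
vertex 2.636 3.2 0.615
vertex 3.355 2.678 1.137
endloop
endfacet
facet normal 0.158 0.515 -0.842
outer loop
vertex 2.636 3.2 0.615
vertex 2.453 4.08 1.119
vertex 3.411 3.704 1.069
endloop
endfacet
facet normal 0.568 0.376 0.733
outer loop
vertex 3.616 3.235 1.964
vertex 3.058 4.101 1.952
vertex 2.784 3.32 2.565
endloop
endfacet
facet normal 0.529 -0.336 0.779
outer loop
vertex 3.616 3.235 1.964
vertex 2.784 3.32 2.565
vertex 2.967 2.44 2.061
endloop
endfacet
facet normal 0.774 -0.611 0.167
outer loop
vertex 3.616 3.235 1.964
vertex 2.967 2.44 2.061
vertex 3.355 2.678 1.137
endloop
endfacet
facet normal 0.964 -0.070 -0.257
outer loop
vertex 3.616 3.235 1.964
vertex 3.355 2.678 1.137
vertex 3.411 3.704 1.069
endloop
endfacet
facet normal 0.837 0.540 0.092
outer loop
vertex 3.616 3.235 1.964
vertex 3.411 3.704 1.069
vertex 3.058 4.101 1.952
endloop
endfacet
facet normal -0.095 0.635 0.767
outer loop
vertex 2.784 3.32 2.565
vertex 3.058 4.101 1.952
vertex 2.065 3.842 2.043
endloop
endfacet
facet normal -0.158 -0.515 0.842
outer loop
vertex 2.967 2.44 2.061
vertex 2.784 3.32 2.565
vertex 2.009 2.816 2.111
endloop
endfacet
facet normal 0.237 -0.960 -0.148
outer loop
vertex 3.355 2.678 1.137
vertex 2.967 2.44 2.061
vertex 2.362 2.419 1.228
endloop
endfacet
facet normal 0.544 -0.085 -0.835
outer loop
vertex 3.411 3.704 1.069
vertex 3.355 2.678 1.137
vertex 2.636 3.2 0.615
endloop
endfacet
facet normal 0.340 0.901 -0.269
outer loop
vertex 3.058 4.101 1.952
vertex 3.411 3.704 1.069
vertex 2.453 4.08 1.119
endloop
endfacet

endsolid


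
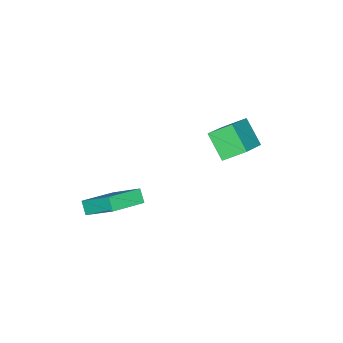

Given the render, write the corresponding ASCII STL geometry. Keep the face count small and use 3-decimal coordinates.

solid 
facet normal -0.932 0.222 -0.287
outer loop
vertex 2.212 -3.278 -0.212
vertex 2.195 -1.604 1.138
vertex 2.51 -2.796 -0.805
endloop
endfacet
facet normal 0.008 -0.778 -0.628
outer loop
vertex 4.345 -3.236 -0.238
vertex 2.212 -3.278 -0.212
vertex 2.51 -2.796 -0.805
endloop
endfacet
facet normal -0.931 0.224 -0.288
outer loop
vertex 2.51 -2.796 -0.805
vertex 2.195 -1.604 1.138
vertex 2.494 -1.123 0.545
endloop
endfacet
facet normal 0.364 0.587 -0.723
outer loop
vertex 2.494 -1.123 0.545
vertex 4.345 -3.236 -0.238
vertex 2.51 -2.796 -0.805
endloop
endfacet
facet normal -0.364 -0.587 0.723
outer loop
vertex 2.212 -3.278 -0.212
vertex 4.03 -2.044 1.705
vertex 2.195 -1.604 1.138
endloop
endfacet
facet normal 0.008 -0.779 -0.628
outer loop
vertex 4.046 -3.717 0.355
vertex 2.212 -3.278 -0.212
vertex 4.345 -3.236 -0.238
endloop
endfacet
facet normal -0.364 -0.587 0.723
outer loop
vertex 4.046 -3.717 0.355
vertex 4.03 -2.044 1.705
vertex 2.212 -3.278 -0.212
endloop
endfacet
facet normal -0.007 0.778 0.628
outer loop
vertex 2.195 -1.604 1.138
vertex 4.03 -2.044 1.705
vertex 2.494 -1.123 0.545
endloop
endfacet
facet normal 0.364 0.587 -0.723
outer loop
vertex 4.328 -1.562 1.112
vertex 4.345 -3.236 -0.238
vertex 2.494 -1.123 0.545
endloop
endfacet
facet normal -0.008 0.778 0.628
outer loop
vertex 2.494 -1.123 0.545
vertex 4.03 -2.044 1.705
vertex 4.328 -1.562 1.112
endloop
endfacet
facet normal 0.931 -0.223 0.288
outer loop
vertex 4.328 -1.562 1.112
vertex 4.046 -3.717 0.355
vertex 4.345 -3.236 -0.238
endloop
endfacet
facet normal 0.932 -0.223 0.287
outer loop
vertex 4.03 -2.044 1.705
vertex 4.046 -3.717 0.355
vertex 4.328 -1.562 1.112
endloop
endfacet
facet normal -0.838 -0.189 -0.512
outer loop
vertex -3.056 -0.556 2.547
vertex -3.726 0.393 3.293
vertex -2.636 0.623 1.426
endloop
endfacet
facet normal 0.485 -0.687 -0.541
outer loop
vertex -0.834 1.027 2.527
vertex -3.056 -0.556 2.547
vertex -2.636 0.623 1.426
endloop
endfacet
facet normal -0.838 -0.188 -0.512
outer loop
vertex -2.636 0.623 1.426
vertex -3.726 0.393 3.293
vertex -3.305 1.571 2.172
endloop
endfacet
facet normal 0.250 0.702 -0.667
outer loop
vertex -3.305 1.571 2.172
vertex -0.834 1.027 2.527
vertex -2.636 0.623 1.426
endloop
endfacet
facet normal -0.250 -0.701 0.667
outer loop
vertex -3.056 -0.556 2.547
vertex -1.924 0.797 4.394
vertex -3.726 0.393 3.293
endloop
endfacet
facet normal 0.485 -0.688 -0.540
outer loop
vertex -1.255 -0.151 3.648
vertex -3.056 -0.556 2.547
vertex -0.834 1.027 2.527
endloop
endfacet
facet normal -0.250 -0.702 0.667
outer loop
vertex -1.255 -0.151 3.648
vertex -1.924 0.797 4.394
vertex -3.056 -0.556 2.547
endloop
endfacet
facet normal -0.485 0.688 0.541
outer loop
vertex -3.726 0.393 3.293
vertex -1.924 0.797 4.394
vertex -3.305 1.571 2.172
endloop
endfacet
facet normal 0.250 0.701 -0.667
outer loop
vertex -1.504 1.976 3.273
vertex -0.834 1.027 2.527
vertex -3.305 1.571 2.172
endloop
endfacet
facet normal -0.485 0.687 0.541
outer loop
vertex -3.305 1.571 2.172
vertex -1.924 0.797 4.394
vertex -1.504 1.976 3.273
endloop
endfacet
facet normal 0.838 0.188 0.513
outer loop
vertex -1.504 1.976 3.273
vertex -1.255 -0.151 3.648
vertex -0.834 1.027 2.527
endloop
endfacet
facet normal 0.838 0.188 0.512
outer loop
vertex -1.924 0.797 4.394
vertex -1.255 -0.151 3.648
vertex -1.504 1.976 3.273
endloop
endfacet

endsolid


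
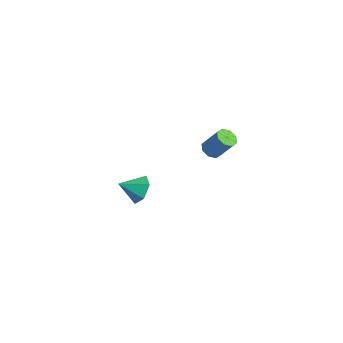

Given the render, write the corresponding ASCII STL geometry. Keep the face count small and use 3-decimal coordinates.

solid 
facet normal -0.470 -0.315 -0.824
outer loop
vertex 3.552 -2.566 3.192
vertex 3.123 -2.096 3.257
vertex 3.686 -2.157 2.959
endloop
endfacet
facet normal 0.839 -0.450 -0.307
outer loop
vertex 3.552 -2.566 3.192
vertex 3.686 -2.157 2.959
vertex 4.286 -2.074 4.477
endloop
endfacet
facet normal 0.839 -0.450 -0.307
outer loop
vertex 4.286 -2.074 4.477
vertex 3.686 -2.157 2.959
vertex 4.42 -1.665 4.244
endloop
endfacet
facet normal 0.472 0.315 0.824
outer loop
vertex 4.286 -2.074 4.477
vertex 4.42 -1.665 4.244
vertex 3.857 -1.604 4.543
endloop
endfacet
facet normal -0.470 -0.315 -0.824
outer loop
vertex 3.686 -2.157 2.959
vertex 3.123 -2.096 3.257
vertex 3.49 -1.712 2.901
endloop
endfacet
facet normal 0.786 0.274 -0.554
outer loop
vertex 3.686 -2.157 2.959
vertex 3.49 -1.712 2.901
vertex 4.42 -1.665 4.244
endloop
endfacet
facet normal 0.786 0.274 -0.554
outer loop
vertex 4.42 -1.665 4.244
vertex 3.49 -1.712 2.901
vertex 4.224 -1.22 4.186
endloop
endfacet
facet normal 0.472 0.315 0.824
outer loop
vertex 4.42 -1.665 4.244
vertex 4.224 -1.22 4.186
vertex 3.857 -1.604 4.543
endloop
endfacet
facet normal -0.470 -0.315 -0.825
outer loop
vertex 3.49 -1.712 2.901
vertex 3.123 -2.096 3.257
vertex 3.079 -1.492 3.051
endloop
endfacet
facet normal 0.274 0.836 -0.476
outer loop
vertex 3.49 -1.712 2.901
vertex 3.079 -1.492 3.051
vertex 4.224 -1.22 4.186
endloop
endfacet
facet normal 0.274 0.836 -0.476
outer loop
vertex 4.224 -1.22 4.186
vertex 3.079 -1.492 3.051
vertex 3.813 -1.0 4.336
endloop
endfacet
facet normal 0.470 0.317 0.824
outer loop
vertex 4.224 -1.22 4.186
vertex 3.813 -1.0 4.336
vertex 3.857 -1.604 4.543
endloop
endfacet
facet normal -0.472 -0.315 -0.823
outer loop
vertex 3.079 -1.492 3.051
vertex 3.123 -2.096 3.257
vertex 2.694 -1.626 3.323
endloop
endfacet
facet normal -0.400 0.909 -0.119
outer loop
vertex 3.079 -1.492 3.051
vertex 2.694 -1.626 3.323
vertex 3.813 -1.0 4.336
endloop
endfacet
facet normal -0.400 0.909 -0.119
outer loop
vertex 3.813 -1.0 4.336
vertex 2.694 -1.626 3.323
vertex 3.428 -1.134 4.608
endloop
endfacet
facet normal 0.471 0.316 0.823
outer loop
vertex 3.813 -1.0 4.336
vertex 3.428 -1.134 4.608
vertex 3.857 -1.604 4.543
endloop
endfacet
facet normal -0.472 -0.315 -0.824
outer loop
vertex 2.694 -1.626 3.323
vertex 3.123 -2.096 3.257
vertex 2.56 -2.035 3.556
endloop
endfacet
facet normal -0.839 0.450 0.307
outer loop
vertex 2.694 -1.626 3.323
vertex 2.56 -2.035 3.556
vertex 3.428 -1.134 4.608
endloop
endfacet
facet normal -0.839 0.450 0.307
outer loop
vertex 3.428 -1.134 4.608
vertex 2.56 -2.035 3.556
vertex 3.294 -1.543 4.841
endloop
endfacet
facet normal 0.470 0.315 0.824
outer loop
vertex 3.428 -1.134 4.608
vertex 3.294 -1.543 4.841
vertex 3.857 -1.604 4.543
endloop
endfacet
facet normal -0.472 -0.315 -0.824
outer loop
vertex 2.56 -2.035 3.556
vertex 3.123 -2.096 3.257
vertex 2.756 -2.48 3.614
endloop
endfacet
facet normal -0.786 -0.274 0.554
outer loop
vertex 2.56 -2.035 3.556
vertex 2.756 -2.48 3.614
vertex 3.294 -1.543 4.841
endloop
endfacet
facet normal -0.786 -0.274 0.554
outer loop
vertex 3.294 -1.543 4.841
vertex 2.756 -2.48 3.614
vertex 3.49 -1.988 4.899
endloop
endfacet
facet normal 0.470 0.315 0.824
outer loop
vertex 3.294 -1.543 4.841
vertex 3.49 -1.988 4.899
vertex 3.857 -1.604 4.543
endloop
endfacet
facet normal -0.470 -0.317 -0.824
outer loop
vertex 2.756 -2.48 3.614
vertex 3.123 -2.096 3.257
vertex 3.167 -2.7 3.464
endloop
endfacet
facet normal -0.274 -0.836 0.476
outer loop
vertex 2.756 -2.48 3.614
vertex 3.167 -2.7 3.464
vertex 3.49 -1.988 4.899
endloop
endfacet
facet normal -0.274 -0.836 0.476
outer loop
vertex 3.49 -1.988 4.899
vertex 3.167 -2.7 3.464
vertex 3.901 -2.208 4.749
endloop
endfacet
facet normal 0.470 0.315 0.825
outer loop
vertex 3.49 -1.988 4.899
vertex 3.901 -2.208 4.749
vertex 3.857 -1.604 4.543
endloop
endfacet
facet normal -0.471 -0.316 -0.823
outer loop
vertex 3.167 -2.7 3.464
vertex 3.123 -2.096 3.257
vertex 3.552 -2.566 3.192
endloop
endfacet
facet normal 0.400 -0.909 0.119
outer loop
vertex 3.167 -2.7 3.464
vertex 3.552 -2.566 3.192
vertex 3.901 -2.208 4.749
endloop
endfacet
facet normal 0.400 -0.909 0.119
outer loop
vertex 3.901 -2.208 4.749
vertex 3.552 -2.566 3.192
vertex 4.286 -2.074 4.477
endloop
endfacet
facet normal 0.472 0.315 0.823
outer loop
vertex 3.901 -2.208 4.749
vertex 4.286 -2.074 4.477
vertex 3.857 -1.604 4.543
endloop
endfacet
facet normal 0.328 0.803 -0.498
outer loop
vertex -1.674 -3.074 -2.73
vertex -2.261 -3.314 -3.503
vertex -2.609 -2.721 -2.777
endloop
endfacet
facet normal -0.049 0.004 0.999
outer loop
vertex -1.674 -3.074 -2.73
vertex -2.609 -2.721 -2.777
vertex -2.739 -4.486 -2.777
endloop
endfacet
facet normal 0.328 0.803 -0.498
outer loop
vertex -2.609 -2.721 -2.777
vertex -2.261 -3.314 -3.503
vertex -3.196 -2.961 -3.55
endloop
endfacet
facet normal -0.804 0.059 0.592
outer loop
vertex -2.609 -2.721 -2.777
vertex -3.196 -2.961 -3.55
vertex -2.739 -4.486 -2.777
endloop
endfacet
facet normal 0.328 0.803 -0.498
outer loop
vertex -3.196 -2.961 -3.55
vertex -2.261 -3.314 -3.503
vertex -2.848 -3.554 -4.277
endloop
endfacet
facet normal -0.923 -0.354 -0.153
outer loop
vertex -3.196 -2.961 -3.55
vertex -2.848 -3.554 -4.277
vertex -2.739 -4.486 -2.777
endloop
endfacet
facet normal 0.327 0.803 -0.497
outer loop
vertex -2.848 -3.554 -4.277
vertex -2.261 -3.314 -3.503
vertex -1.913 -3.906 -4.23
endloop
endfacet
facet normal -0.285 -0.823 -0.491
outer loop
vertex -2.848 -3.554 -4.277
vertex -1.913 -3.906 -4.23
vertex -2.739 -4.486 -2.777
endloop
endfacet
facet normal 0.327 0.803 -0.498
outer loop
vertex -1.913 -3.906 -4.23
vertex -2.261 -3.314 -3.503
vertex -1.326 -3.666 -3.457
endloop
endfacet
facet normal 0.470 -0.879 -0.084
outer loop
vertex -1.913 -3.906 -4.23
vertex -1.326 -3.666 -3.457
vertex -2.739 -4.486 -2.777
endloop
endfacet
facet normal 0.327 0.803 -0.498
outer loop
vertex -1.326 -3.666 -3.457
vertex -2.261 -3.314 -3.503
vertex -1.674 -3.074 -2.73
endloop
endfacet
facet normal 0.588 -0.466 0.661
outer loop
vertex -1.326 -3.666 -3.457
vertex -1.674 -3.074 -2.73
vertex -2.739 -4.486 -2.777
endloop
endfacet

endsolid


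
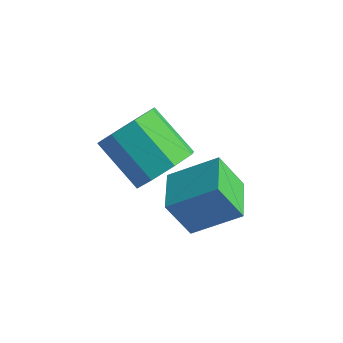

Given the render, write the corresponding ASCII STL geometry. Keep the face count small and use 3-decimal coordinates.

solid 
facet normal 0.796 -0.032 -0.605
outer loop
vertex 1.961 -0.325 3.319
vertex 1.481 -0.716 2.708
vertex 1.667 0.11 2.909
endloop
endfacet
facet normal 0.416 0.757 0.505
outer loop
vertex 1.961 -0.325 3.319
vertex 1.667 0.11 2.909
vertex 0.72 -0.273 4.263
endloop
endfacet
facet normal 0.415 0.757 0.504
outer loop
vertex 0.72 -0.273 4.263
vertex 1.667 0.11 2.909
vertex 0.426 0.162 3.852
endloop
endfacet
facet normal -0.796 0.034 0.605
outer loop
vertex 0.72 -0.273 4.263
vertex 0.426 0.162 3.852
vertex 0.239 -0.664 3.652
endloop
endfacet
facet normal 0.796 -0.032 -0.605
outer loop
vertex 1.667 0.11 2.909
vertex 1.481 -0.716 2.708
vertex 1.264 0.061 2.381
endloop
endfacet
facet normal -0.018 0.997 -0.079
outer loop
vertex 1.667 0.11 2.909
vertex 1.264 0.061 2.381
vertex 0.426 0.162 3.852
endloop
endfacet
facet normal -0.020 0.997 -0.080
outer loop
vertex 0.426 0.162 3.852
vertex 1.264 0.061 2.381
vertex 0.023 0.112 3.325
endloop
endfacet
facet normal -0.795 0.034 0.605
outer loop
vertex 0.426 0.162 3.852
vertex 0.023 0.112 3.325
vertex 0.239 -0.664 3.652
endloop
endfacet
facet normal 0.796 -0.032 -0.605
outer loop
vertex 1.264 0.061 2.381
vertex 1.481 -0.716 2.708
vertex 0.988 -0.443 2.045
endloop
endfacet
facet normal -0.442 0.652 -0.616
outer loop
vertex 1.264 0.061 2.381
vertex 0.988 -0.443 2.045
vertex 0.023 0.112 3.325
endloop
endfacet
facet normal -0.442 0.652 -0.616
outer loop
vertex 0.023 0.112 3.325
vertex 0.988 -0.443 2.045
vertex -0.253 -0.392 2.989
endloop
endfacet
facet normal -0.796 0.033 0.604
outer loop
vertex 0.023 0.112 3.325
vertex -0.253 -0.392 2.989
vertex 0.239 -0.664 3.652
endloop
endfacet
facet normal 0.795 -0.033 -0.605
outer loop
vertex 0.988 -0.443 2.045
vertex 1.481 -0.716 2.708
vertex 1.0 -1.107 2.097
endloop
endfacet
facet normal -0.606 -0.073 -0.792
outer loop
vertex 0.988 -0.443 2.045
vertex 1.0 -1.107 2.097
vertex -0.253 -0.392 2.989
endloop
endfacet
facet normal -0.606 -0.073 -0.792
outer loop
vertex -0.253 -0.392 2.989
vertex 1.0 -1.107 2.097
vertex -0.241 -1.055 3.041
endloop
endfacet
facet normal -0.796 0.033 0.604
outer loop
vertex -0.253 -0.392 2.989
vertex -0.241 -1.055 3.041
vertex 0.239 -0.664 3.652
endloop
endfacet
facet normal 0.796 -0.034 -0.605
outer loop
vertex 1.0 -1.107 2.097
vertex 1.481 -0.716 2.708
vertex 1.294 -1.542 2.508
endloop
endfacet
facet normal -0.415 -0.757 -0.504
outer loop
vertex 1.0 -1.107 2.097
vertex 1.294 -1.542 2.508
vertex -0.241 -1.055 3.041
endloop
endfacet
facet normal -0.415 -0.757 -0.505
outer loop
vertex -0.241 -1.055 3.041
vertex 1.294 -1.542 2.508
vertex 0.053 -1.49 3.451
endloop
endfacet
facet normal -0.796 0.032 0.605
outer loop
vertex -0.241 -1.055 3.041
vertex 0.053 -1.49 3.451
vertex 0.239 -0.664 3.652
endloop
endfacet
facet normal 0.795 -0.034 -0.605
outer loop
vertex 1.294 -1.542 2.508
vertex 1.481 -0.716 2.708
vertex 1.697 -1.492 3.035
endloop
endfacet
facet normal 0.019 -0.997 0.080
outer loop
vertex 1.294 -1.542 2.508
vertex 1.697 -1.492 3.035
vertex 0.053 -1.49 3.451
endloop
endfacet
facet normal 0.019 -0.997 0.078
outer loop
vertex 0.053 -1.49 3.451
vertex 1.697 -1.492 3.035
vertex 0.456 -1.441 3.979
endloop
endfacet
facet normal -0.796 0.032 0.605
outer loop
vertex 0.053 -1.49 3.451
vertex 0.456 -1.441 3.979
vertex 0.239 -0.664 3.652
endloop
endfacet
facet normal 0.796 -0.033 -0.604
outer loop
vertex 1.697 -1.492 3.035
vertex 1.481 -0.716 2.708
vertex 1.973 -0.988 3.371
endloop
endfacet
facet normal 0.442 -0.652 0.616
outer loop
vertex 1.697 -1.492 3.035
vertex 1.973 -0.988 3.371
vertex 0.456 -1.441 3.979
endloop
endfacet
facet normal 0.442 -0.652 0.616
outer loop
vertex 0.456 -1.441 3.979
vertex 1.973 -0.988 3.371
vertex 0.732 -0.937 4.315
endloop
endfacet
facet normal -0.796 0.032 0.605
outer loop
vertex 0.456 -1.441 3.979
vertex 0.732 -0.937 4.315
vertex 0.239 -0.664 3.652
endloop
endfacet
facet normal 0.796 -0.033 -0.604
outer loop
vertex 1.973 -0.988 3.371
vertex 1.481 -0.716 2.708
vertex 1.961 -0.325 3.319
endloop
endfacet
facet normal 0.606 0.073 0.792
outer loop
vertex 1.973 -0.988 3.371
vertex 1.961 -0.325 3.319
vertex 0.732 -0.937 4.315
endloop
endfacet
facet normal 0.606 0.073 0.792
outer loop
vertex 0.732 -0.937 4.315
vertex 1.961 -0.325 3.319
vertex 0.72 -0.273 4.263
endloop
endfacet
facet normal -0.795 0.033 0.605
outer loop
vertex 0.732 -0.937 4.315
vertex 0.72 -0.273 4.263
vertex 0.239 -0.664 3.652
endloop
endfacet
facet normal -0.599 0.801 -0.009
outer loop
vertex 2.437 0.08 3.175
vertex 2.919 0.43 2.179
vertex 1.472 -0.65 2.451
endloop
endfacet
facet normal -0.415 -0.302 0.858
outer loop
vertex 2.221 -1.65 2.461
vertex 2.437 0.08 3.175
vertex 1.472 -0.65 2.451
endloop
endfacet
facet normal -0.599 0.801 -0.008
outer loop
vertex 1.472 -0.65 2.451
vertex 2.919 0.43 2.179
vertex 1.953 -0.3 1.455
endloop
endfacet
facet normal -0.685 -0.518 -0.513
outer loop
vertex 1.953 -0.3 1.455
vertex 2.221 -1.65 2.461
vertex 1.472 -0.65 2.451
endloop
endfacet
facet normal 0.684 0.518 0.513
outer loop
vertex 2.437 0.08 3.175
vertex 3.668 -0.57 2.189
vertex 2.919 0.43 2.179
endloop
endfacet
facet normal -0.415 -0.302 0.858
outer loop
vertex 3.187 -0.92 3.185
vertex 2.437 0.08 3.175
vertex 2.221 -1.65 2.461
endloop
endfacet
facet normal 0.684 0.518 0.513
outer loop
vertex 3.187 -0.92 3.185
vertex 3.668 -0.57 2.189
vertex 2.437 0.08 3.175
endloop
endfacet
facet normal 0.415 0.302 -0.858
outer loop
vertex 2.919 0.43 2.179
vertex 3.668 -0.57 2.189
vertex 1.953 -0.3 1.455
endloop
endfacet
facet normal -0.684 -0.518 -0.513
outer loop
vertex 2.703 -1.3 1.465
vertex 2.221 -1.65 2.461
vertex 1.953 -0.3 1.455
endloop
endfacet
facet normal 0.415 0.303 -0.858
outer loop
vertex 1.953 -0.3 1.455
vertex 3.668 -0.57 2.189
vertex 2.703 -1.3 1.465
endloop
endfacet
facet normal 0.599 -0.801 0.008
outer loop
vertex 2.703 -1.3 1.465
vertex 3.187 -0.92 3.185
vertex 2.221 -1.65 2.461
endloop
endfacet
facet normal 0.599 -0.800 0.008
outer loop
vertex 3.668 -0.57 2.189
vertex 3.187 -0.92 3.185
vertex 2.703 -1.3 1.465
endloop
endfacet

endsolid


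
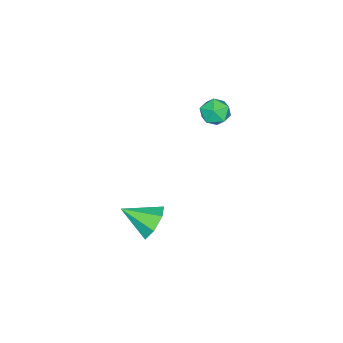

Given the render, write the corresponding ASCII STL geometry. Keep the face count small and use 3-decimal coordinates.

solid 
facet normal -0.707 -0.428 0.563
outer loop
vertex -2.365 2.56 1.757
vertex -2.074 1.971 1.675
vertex -1.902 2.358 2.185
endloop
endfacet
facet normal -0.596 0.249 0.763
outer loop
vertex -2.365 2.56 1.757
vertex -1.902 2.358 2.185
vertex -1.908 2.986 1.975
endloop
endfacet
facet normal -0.717 0.668 0.199
outer loop
vertex -2.365 2.56 1.757
vertex -1.908 2.986 1.975
vertex -2.084 2.987 1.337
endloop
endfacet
facet normal -0.903 0.251 -0.349
outer loop
vertex -2.365 2.56 1.757
vertex -2.084 2.987 1.337
vertex -2.186 2.36 1.151
endloop
endfacet
facet normal -0.896 -0.426 -0.124
outer loop
vertex -2.365 2.56 1.757
vertex -2.186 2.36 1.151
vertex -2.074 1.971 1.675
endloop
endfacet
facet normal 0.091 0.317 0.944
outer loop
vertex -1.908 2.986 1.975
vertex -1.902 2.358 2.185
vertex -1.334 2.66 2.029
endloop
endfacet
facet normal -0.088 -0.779 0.621
outer loop
vertex -1.902 2.358 2.185
vertex -2.074 1.971 1.675
vertex -1.436 2.033 1.843
endloop
endfacet
facet normal -0.395 -0.776 -0.492
outer loop
vertex -2.074 1.971 1.675
vertex -2.186 2.36 1.151
vertex -1.612 2.034 1.205
endloop
endfacet
facet normal -0.405 0.320 -0.856
outer loop
vertex -2.186 2.36 1.151
vertex -2.084 2.987 1.337
vertex -1.618 2.662 0.995
endloop
endfacet
facet normal -0.105 0.994 0.030
outer loop
vertex -2.084 2.987 1.337
vertex -1.908 2.986 1.975
vertex -1.446 3.049 1.505
endloop
endfacet
facet normal 0.903 -0.251 0.349
outer loop
vertex -1.155 2.46 1.423
vertex -1.334 2.66 2.029
vertex -1.436 2.033 1.843
endloop
endfacet
facet normal 0.717 -0.668 -0.199
outer loop
vertex -1.155 2.46 1.423
vertex -1.436 2.033 1.843
vertex -1.612 2.034 1.205
endloop
endfacet
facet normal 0.596 -0.249 -0.763
outer loop
vertex -1.155 2.46 1.423
vertex -1.612 2.034 1.205
vertex -1.618 2.662 0.995
endloop
endfacet
facet normal 0.707 0.428 -0.563
outer loop
vertex -1.155 2.46 1.423
vertex -1.618 2.662 0.995
vertex -1.446 3.049 1.505
endloop
endfacet
facet normal 0.896 0.426 0.124
outer loop
vertex -1.155 2.46 1.423
vertex -1.446 3.049 1.505
vertex -1.334 2.66 2.029
endloop
endfacet
facet normal 0.405 -0.320 0.856
outer loop
vertex -1.436 2.033 1.843
vertex -1.334 2.66 2.029
vertex -1.902 2.358 2.185
endloop
endfacet
facet normal 0.105 -0.994 -0.030
outer loop
vertex -1.612 2.034 1.205
vertex -1.436 2.033 1.843
vertex -2.074 1.971 1.675
endloop
endfacet
facet normal -0.091 -0.317 -0.944
outer loop
vertex -1.618 2.662 0.995
vertex -1.612 2.034 1.205
vertex -2.186 2.36 1.151
endloop
endfacet
facet normal 0.088 0.779 -0.621
outer loop
vertex -1.446 3.049 1.505
vertex -1.618 2.662 0.995
vertex -2.084 2.987 1.337
endloop
endfacet
facet normal 0.395 0.776 0.492
outer loop
vertex -1.334 2.66 2.029
vertex -1.446 3.049 1.505
vertex -1.908 2.986 1.975
endloop
endfacet
facet normal -0.292 0.829 -0.477
outer loop
vertex 1.658 1.837 -3.021
vertex 1.006 1.446 -3.301
vertex 1.085 1.869 -2.615
endloop
endfacet
facet normal 0.579 0.109 0.808
outer loop
vertex 1.658 1.837 -3.021
vertex 1.085 1.869 -2.615
vertex 1.414 0.294 -2.639
endloop
endfacet
facet normal -0.293 0.828 -0.477
outer loop
vertex 1.085 1.869 -2.615
vertex 1.006 1.446 -3.301
vertex 0.453 1.582 -2.725
endloop
endfacet
facet normal -0.151 -0.047 0.987
outer loop
vertex 1.085 1.869 -2.615
vertex 0.453 1.582 -2.725
vertex 1.414 0.294 -2.639
endloop
endfacet
facet normal -0.294 0.828 -0.478
outer loop
vertex 0.453 1.582 -2.725
vertex 1.006 1.446 -3.301
vertex 0.238 1.192 -3.269
endloop
endfacet
facet normal -0.665 -0.457 0.590
outer loop
vertex 0.453 1.582 -2.725
vertex 0.238 1.192 -3.269
vertex 1.414 0.294 -2.639
endloop
endfacet
facet normal -0.294 0.829 -0.476
outer loop
vertex 0.238 1.192 -3.269
vertex 1.006 1.446 -3.301
vertex 0.601 0.994 -3.838
endloop
endfacet
facet normal -0.576 -0.813 -0.084
outer loop
vertex 0.238 1.192 -3.269
vertex 0.601 0.994 -3.838
vertex 1.414 0.294 -2.639
endloop
endfacet
facet normal -0.293 0.829 -0.477
outer loop
vertex 0.601 0.994 -3.838
vertex 1.006 1.446 -3.301
vertex 1.269 1.136 -4.002
endloop
endfacet
facet normal 0.050 -0.847 -0.529
outer loop
vertex 0.601 0.994 -3.838
vertex 1.269 1.136 -4.002
vertex 1.414 0.294 -2.639
endloop
endfacet
facet normal -0.293 0.829 -0.476
outer loop
vertex 1.269 1.136 -4.002
vertex 1.006 1.446 -3.301
vertex 1.74 1.511 -3.639
endloop
endfacet
facet normal 0.740 -0.534 -0.409
outer loop
vertex 1.269 1.136 -4.002
vertex 1.74 1.511 -3.639
vertex 1.414 0.294 -2.639
endloop
endfacet
facet normal -0.293 0.829 -0.476
outer loop
vertex 1.74 1.511 -3.639
vertex 1.006 1.446 -3.301
vertex 1.658 1.837 -3.021
endloop
endfacet
facet normal 0.976 -0.108 0.187
outer loop
vertex 1.74 1.511 -3.639
vertex 1.658 1.837 -3.021
vertex 1.414 0.294 -2.639
endloop
endfacet

endsolid


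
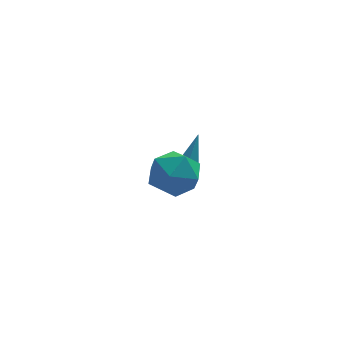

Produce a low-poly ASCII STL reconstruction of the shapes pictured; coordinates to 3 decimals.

solid 
facet normal -0.367 -0.457 -0.810
outer loop
vertex 3.691 0.416 -3.18
vertex 3.306 0.844 -3.247
vertex 3.826 0.879 -3.502
endloop
endfacet
facet normal 0.966 -0.257 0.036
outer loop
vertex 3.691 0.416 -3.18
vertex 3.826 0.879 -3.502
vertex 3.974 1.676 -1.773
endloop
endfacet
facet normal -0.367 -0.457 -0.810
outer loop
vertex 3.826 0.879 -3.502
vertex 3.306 0.844 -3.247
vertex 3.44 1.307 -3.569
endloop
endfacet
facet normal 0.724 0.600 -0.339
outer loop
vertex 3.826 0.879 -3.502
vertex 3.44 1.307 -3.569
vertex 3.974 1.676 -1.773
endloop
endfacet
facet normal -0.367 -0.457 -0.810
outer loop
vertex 3.44 1.307 -3.569
vertex 3.306 0.844 -3.247
vertex 2.921 1.272 -3.314
endloop
endfacet
facet normal -0.144 0.977 -0.158
outer loop
vertex 3.44 1.307 -3.569
vertex 2.921 1.272 -3.314
vertex 3.974 1.676 -1.773
endloop
endfacet
facet normal -0.367 -0.457 -0.810
outer loop
vertex 2.921 1.272 -3.314
vertex 3.306 0.844 -3.247
vertex 2.786 0.809 -2.992
endloop
endfacet
facet normal -0.771 0.500 0.396
outer loop
vertex 2.921 1.272 -3.314
vertex 2.786 0.809 -2.992
vertex 3.974 1.676 -1.773
endloop
endfacet
facet normal -0.367 -0.457 -0.810
outer loop
vertex 2.786 0.809 -2.992
vertex 3.306 0.844 -3.247
vertex 3.172 0.381 -2.925
endloop
endfacet
facet normal -0.529 -0.357 0.770
outer loop
vertex 2.786 0.809 -2.992
vertex 3.172 0.381 -2.925
vertex 3.974 1.676 -1.773
endloop
endfacet
facet normal -0.367 -0.457 -0.810
outer loop
vertex 3.172 0.381 -2.925
vertex 3.306 0.844 -3.247
vertex 3.691 0.416 -3.18
endloop
endfacet
facet normal 0.339 -0.734 0.589
outer loop
vertex 3.172 0.381 -2.925
vertex 3.691 0.416 -3.18
vertex 3.974 1.676 -1.773
endloop
endfacet
facet normal -0.579 -0.812 -0.073
outer loop
vertex 0.902 -4.158 0.128
vertex 1.793 -4.757 -0.273
vertex 1.592 -4.715 0.854
endloop
endfacet
facet normal -0.798 -0.391 0.459
outer loop
vertex 0.902 -4.158 0.128
vertex 1.592 -4.715 0.854
vertex 1.223 -3.661 1.11
endloop
endfacet
facet normal -0.950 0.250 0.184
outer loop
vertex 0.902 -4.158 0.128
vertex 1.223 -3.661 1.11
vertex 1.196 -3.051 0.14
endloop
endfacet
facet normal -0.825 0.225 -0.518
outer loop
vertex 0.902 -4.158 0.128
vertex 1.196 -3.051 0.14
vertex 1.548 -3.728 -0.715
endloop
endfacet
facet normal -0.595 -0.433 -0.677
outer loop
vertex 0.902 -4.158 0.128
vertex 1.548 -3.728 -0.715
vertex 1.793 -4.757 -0.273
endloop
endfacet
facet normal -0.256 -0.312 0.915
outer loop
vertex 1.223 -3.661 1.11
vertex 1.592 -4.715 0.854
vertex 2.312 -3.952 1.315
endloop
endfacet
facet normal 0.100 -0.993 0.055
outer loop
vertex 1.592 -4.715 0.854
vertex 1.793 -4.757 -0.273
vertex 2.664 -4.629 0.46
endloop
endfacet
facet normal 0.072 -0.379 -0.923
outer loop
vertex 1.793 -4.757 -0.273
vertex 1.548 -3.728 -0.715
vertex 2.637 -4.019 -0.51
endloop
endfacet
facet normal -0.299 0.684 -0.665
outer loop
vertex 1.548 -3.728 -0.715
vertex 1.196 -3.051 0.14
vertex 2.268 -2.965 -0.254
endloop
endfacet
facet normal -0.502 0.726 0.470
outer loop
vertex 1.196 -3.051 0.14
vertex 1.223 -3.661 1.11
vertex 2.067 -2.923 0.873
endloop
endfacet
facet normal 0.825 -0.225 0.518
outer loop
vertex 2.958 -3.522 0.472
vertex 2.312 -3.952 1.315
vertex 2.664 -4.629 0.46
endloop
endfacet
facet normal 0.950 -0.250 -0.184
outer loop
vertex 2.958 -3.522 0.472
vertex 2.664 -4.629 0.46
vertex 2.637 -4.019 -0.51
endloop
endfacet
facet normal 0.798 0.391 -0.459
outer loop
vertex 2.958 -3.522 0.472
vertex 2.637 -4.019 -0.51
vertex 2.268 -2.965 -0.254
endloop
endfacet
facet normal 0.579 0.812 0.073
outer loop
vertex 2.958 -3.522 0.472
vertex 2.268 -2.965 -0.254
vertex 2.067 -2.923 0.873
endloop
endfacet
facet normal 0.595 0.433 0.677
outer loop
vertex 2.958 -3.522 0.472
vertex 2.067 -2.923 0.873
vertex 2.312 -3.952 1.315
endloop
endfacet
facet normal 0.299 -0.684 0.665
outer loop
vertex 2.664 -4.629 0.46
vertex 2.312 -3.952 1.315
vertex 1.592 -4.715 0.854
endloop
endfacet
facet normal 0.502 -0.726 -0.470
outer loop
vertex 2.637 -4.019 -0.51
vertex 2.664 -4.629 0.46
vertex 1.793 -4.757 -0.273
endloop
endfacet
facet normal 0.256 0.312 -0.915
outer loop
vertex 2.268 -2.965 -0.254
vertex 2.637 -4.019 -0.51
vertex 1.548 -3.728 -0.715
endloop
endfacet
facet normal -0.100 0.993 -0.055
outer loop
vertex 2.067 -2.923 0.873
vertex 2.268 -2.965 -0.254
vertex 1.196 -3.051 0.14
endloop
endfacet
facet normal -0.072 0.379 0.923
outer loop
vertex 2.312 -3.952 1.315
vertex 2.067 -2.923 0.873
vertex 1.223 -3.661 1.11
endloop
endfacet

endsolid
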